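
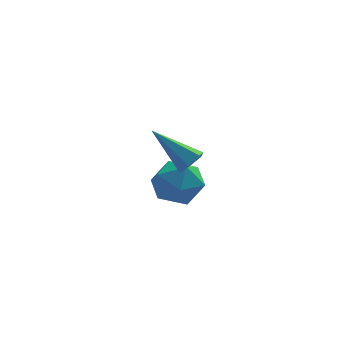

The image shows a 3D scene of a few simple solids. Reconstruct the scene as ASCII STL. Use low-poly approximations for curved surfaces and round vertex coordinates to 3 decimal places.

solid 
facet normal 0.703 -0.185 -0.686
outer loop
vertex 3.317 -3.6 3.018
vertex 2.962 -3.892 2.733
vertex 3.012 -3.362 2.641
endloop
endfacet
facet normal 0.235 0.896 0.376
outer loop
vertex 3.317 -3.6 3.018
vertex 3.012 -3.362 2.641
vertex 1.738 -3.568 3.927
endloop
endfacet
facet normal 0.704 -0.185 -0.685
outer loop
vertex 3.012 -3.362 2.641
vertex 2.962 -3.892 2.733
vertex 2.658 -3.654 2.356
endloop
endfacet
facet normal -0.446 0.841 -0.307
outer loop
vertex 3.012 -3.362 2.641
vertex 2.658 -3.654 2.356
vertex 1.738 -3.568 3.927
endloop
endfacet
facet normal 0.704 -0.187 -0.685
outer loop
vertex 2.658 -3.654 2.356
vertex 2.962 -3.892 2.733
vertex 2.608 -4.183 2.449
endloop
endfacet
facet normal -0.863 -0.007 -0.505
outer loop
vertex 2.658 -3.654 2.356
vertex 2.608 -4.183 2.449
vertex 1.738 -3.568 3.927
endloop
endfacet
facet normal 0.703 -0.186 -0.686
outer loop
vertex 2.608 -4.183 2.449
vertex 2.962 -3.892 2.733
vertex 2.913 -4.421 2.826
endloop
endfacet
facet normal -0.600 -0.800 -0.020
outer loop
vertex 2.608 -4.183 2.449
vertex 2.913 -4.421 2.826
vertex 1.738 -3.568 3.927
endloop
endfacet
facet normal 0.704 -0.186 -0.686
outer loop
vertex 2.913 -4.421 2.826
vertex 2.962 -3.892 2.733
vertex 3.267 -4.129 3.11
endloop
endfacet
facet normal 0.081 -0.744 0.663
outer loop
vertex 2.913 -4.421 2.826
vertex 3.267 -4.129 3.11
vertex 1.738 -3.568 3.927
endloop
endfacet
facet normal 0.704 -0.186 -0.686
outer loop
vertex 3.267 -4.129 3.11
vertex 2.962 -3.892 2.733
vertex 3.317 -3.6 3.018
endloop
endfacet
facet normal 0.498 0.103 0.861
outer loop
vertex 3.267 -4.129 3.11
vertex 3.317 -3.6 3.018
vertex 1.738 -3.568 3.927
endloop
endfacet
facet normal -0.821 0.187 0.539
outer loop
vertex 1.512 0.305 -0.259
vertex 1.757 -0.454 0.377
vertex 2.092 0.493 0.559
endloop
endfacet
facet normal -0.578 0.783 0.229
outer loop
vertex 1.512 0.305 -0.259
vertex 2.092 0.493 0.559
vertex 2.319 0.923 -0.338
endloop
endfacet
facet normal -0.564 0.676 -0.475
outer loop
vertex 1.512 0.305 -0.259
vertex 2.319 0.923 -0.338
vertex 2.124 0.244 -1.072
endloop
endfacet
facet normal -0.798 0.014 -0.602
outer loop
vertex 1.512 0.305 -0.259
vertex 2.124 0.244 -1.072
vertex 1.777 -0.607 -0.631
endloop
endfacet
facet normal -0.957 -0.288 0.025
outer loop
vertex 1.512 0.305 -0.259
vertex 1.777 -0.607 -0.631
vertex 1.757 -0.454 0.377
endloop
endfacet
facet normal 0.093 0.888 0.449
outer loop
vertex 2.319 0.923 -0.338
vertex 2.092 0.493 0.559
vertex 3.063 0.547 0.251
endloop
endfacet
facet normal -0.300 -0.076 0.951
outer loop
vertex 2.092 0.493 0.559
vertex 1.757 -0.454 0.377
vertex 2.716 -0.304 0.692
endloop
endfacet
facet normal -0.521 -0.846 0.118
outer loop
vertex 1.757 -0.454 0.377
vertex 1.777 -0.607 -0.631
vertex 2.521 -0.983 -0.042
endloop
endfacet
facet normal -0.264 -0.357 -0.896
outer loop
vertex 1.777 -0.607 -0.631
vertex 2.124 0.244 -1.072
vertex 2.748 -0.553 -0.939
endloop
endfacet
facet normal 0.115 0.714 -0.691
outer loop
vertex 2.124 0.244 -1.072
vertex 2.319 0.923 -0.338
vertex 3.083 0.394 -0.757
endloop
endfacet
facet normal 0.798 -0.014 0.602
outer loop
vertex 3.328 -0.365 -0.121
vertex 3.063 0.547 0.251
vertex 2.716 -0.304 0.692
endloop
endfacet
facet normal 0.564 -0.676 0.475
outer loop
vertex 3.328 -0.365 -0.121
vertex 2.716 -0.304 0.692
vertex 2.521 -0.983 -0.042
endloop
endfacet
facet normal 0.578 -0.783 -0.229
outer loop
vertex 3.328 -0.365 -0.121
vertex 2.521 -0.983 -0.042
vertex 2.748 -0.553 -0.939
endloop
endfacet
facet normal 0.821 -0.187 -0.539
outer loop
vertex 3.328 -0.365 -0.121
vertex 2.748 -0.553 -0.939
vertex 3.083 0.394 -0.757
endloop
endfacet
facet normal 0.957 0.288 -0.025
outer loop
vertex 3.328 -0.365 -0.121
vertex 3.083 0.394 -0.757
vertex 3.063 0.547 0.251
endloop
endfacet
facet normal 0.264 0.357 0.896
outer loop
vertex 2.716 -0.304 0.692
vertex 3.063 0.547 0.251
vertex 2.092 0.493 0.559
endloop
endfacet
facet normal -0.115 -0.714 0.691
outer loop
vertex 2.521 -0.983 -0.042
vertex 2.716 -0.304 0.692
vertex 1.757 -0.454 0.377
endloop
endfacet
facet normal -0.093 -0.888 -0.449
outer loop
vertex 2.748 -0.553 -0.939
vertex 2.521 -0.983 -0.042
vertex 1.777 -0.607 -0.631
endloop
endfacet
facet normal 0.300 0.076 -0.951
outer loop
vertex 3.083 0.394 -0.757
vertex 2.748 -0.553 -0.939
vertex 2.124 0.244 -1.072
endloop
endfacet
facet normal 0.521 0.846 -0.118
outer loop
vertex 3.063 0.547 0.251
vertex 3.083 0.394 -0.757
vertex 2.319 0.923 -0.338
endloop
endfacet

endsolid


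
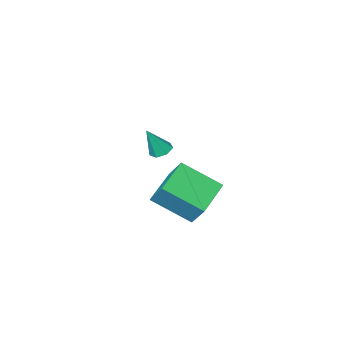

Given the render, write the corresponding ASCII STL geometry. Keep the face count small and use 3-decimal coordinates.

solid 
facet normal -0.808 -0.486 0.333
outer loop
vertex -1.28 0.168 -1.208
vertex -2.513 1.476 -2.293
vertex -1.219 -0.684 -2.305
endloop
endfacet
facet normal 0.587 -0.623 0.517
outer loop
vertex 0.293 0.224 -2.927
vertex -1.28 0.168 -1.208
vertex -1.219 -0.684 -2.305
endloop
endfacet
facet normal -0.808 -0.486 0.333
outer loop
vertex -1.219 -0.684 -2.305
vertex -2.513 1.476 -2.293
vertex -2.452 0.624 -3.39
endloop
endfacet
facet normal 0.044 -0.613 -0.789
outer loop
vertex -2.452 0.624 -3.39
vertex 0.293 0.224 -2.927
vertex -1.219 -0.684 -2.305
endloop
endfacet
facet normal -0.044 0.613 0.789
outer loop
vertex -1.28 0.168 -1.208
vertex -1.001 2.384 -2.915
vertex -2.513 1.476 -2.293
endloop
endfacet
facet normal 0.587 -0.623 0.517
outer loop
vertex 0.232 1.076 -1.83
vertex -1.28 0.168 -1.208
vertex 0.293 0.224 -2.927
endloop
endfacet
facet normal -0.044 0.613 0.789
outer loop
vertex 0.232 1.076 -1.83
vertex -1.001 2.384 -2.915
vertex -1.28 0.168 -1.208
endloop
endfacet
facet normal -0.587 0.623 -0.517
outer loop
vertex -2.513 1.476 -2.293
vertex -1.001 2.384 -2.915
vertex -2.452 0.624 -3.39
endloop
endfacet
facet normal 0.044 -0.613 -0.789
outer loop
vertex -0.94 1.532 -4.012
vertex 0.293 0.224 -2.927
vertex -2.452 0.624 -3.39
endloop
endfacet
facet normal -0.587 0.623 -0.517
outer loop
vertex -2.452 0.624 -3.39
vertex -1.001 2.384 -2.915
vertex -0.94 1.532 -4.012
endloop
endfacet
facet normal 0.808 0.486 -0.333
outer loop
vertex -0.94 1.532 -4.012
vertex 0.232 1.076 -1.83
vertex 0.293 0.224 -2.927
endloop
endfacet
facet normal 0.808 0.486 -0.333
outer loop
vertex -1.001 2.384 -2.915
vertex 0.232 1.076 -1.83
vertex -0.94 1.532 -4.012
endloop
endfacet
facet normal -0.434 0.102 -0.895
outer loop
vertex 1.716 2.597 1.375
vertex 1.276 2.75 1.606
vertex 1.676 3.041 1.445
endloop
endfacet
facet normal 0.989 0.105 -0.103
outer loop
vertex 1.716 2.597 1.375
vertex 1.676 3.041 1.445
vertex 1.864 2.61 2.814
endloop
endfacet
facet normal -0.437 0.106 -0.893
outer loop
vertex 1.676 3.041 1.445
vertex 1.276 2.75 1.606
vertex 1.336 3.266 1.638
endloop
endfacet
facet normal 0.607 0.778 0.162
outer loop
vertex 1.676 3.041 1.445
vertex 1.336 3.266 1.638
vertex 1.864 2.61 2.814
endloop
endfacet
facet normal -0.434 0.106 -0.895
outer loop
vertex 1.336 3.266 1.638
vertex 1.276 2.75 1.606
vertex 0.95 3.103 1.806
endloop
endfacet
facet normal -0.126 0.841 0.526
outer loop
vertex 1.336 3.266 1.638
vertex 0.95 3.103 1.806
vertex 1.864 2.61 2.814
endloop
endfacet
facet normal -0.435 0.105 -0.894
outer loop
vertex 0.95 3.103 1.806
vertex 1.276 2.75 1.606
vertex 0.81 2.674 1.824
endloop
endfacet
facet normal -0.656 0.244 0.714
outer loop
vertex 0.95 3.103 1.806
vertex 0.81 2.674 1.824
vertex 1.864 2.61 2.814
endloop
endfacet
facet normal -0.435 0.104 -0.894
outer loop
vertex 0.81 2.674 1.824
vertex 1.276 2.75 1.606
vertex 1.021 2.303 1.678
endloop
endfacet
facet normal -0.584 -0.562 0.585
outer loop
vertex 0.81 2.674 1.824
vertex 1.021 2.303 1.678
vertex 1.864 2.61 2.814
endloop
endfacet
facet normal -0.435 0.104 -0.894
outer loop
vertex 1.021 2.303 1.678
vertex 1.276 2.75 1.606
vertex 1.424 2.269 1.478
endloop
endfacet
facet normal 0.035 -0.971 0.236
outer loop
vertex 1.021 2.303 1.678
vertex 1.424 2.269 1.478
vertex 1.864 2.61 2.814
endloop
endfacet
facet normal -0.433 0.105 -0.895
outer loop
vertex 1.424 2.269 1.478
vertex 1.276 2.75 1.606
vertex 1.716 2.597 1.375
endloop
endfacet
facet normal 0.734 -0.675 -0.069
outer loop
vertex 1.424 2.269 1.478
vertex 1.716 2.597 1.375
vertex 1.864 2.61 2.814
endloop
endfacet

endsolid


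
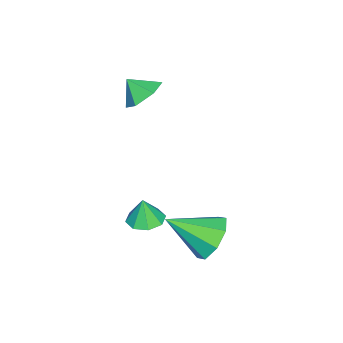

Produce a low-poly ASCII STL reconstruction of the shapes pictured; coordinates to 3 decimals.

solid 
facet normal -0.026 0.091 -0.996
outer loop
vertex 2.509 1.834 -2.127
vertex 1.835 1.422 -2.147
vertex 2.021 2.187 -2.082
endloop
endfacet
facet normal 0.510 0.630 0.586
outer loop
vertex 2.509 1.834 -2.127
vertex 2.021 2.187 -2.082
vertex 1.865 1.318 -1.013
endloop
endfacet
facet normal -0.026 0.091 -0.996
outer loop
vertex 2.021 2.187 -2.082
vertex 1.835 1.422 -2.147
vertex 1.424 2.093 -2.075
endloop
endfacet
facet normal -0.115 0.779 0.616
outer loop
vertex 2.021 2.187 -2.082
vertex 1.424 2.093 -2.075
vertex 1.865 1.318 -1.013
endloop
endfacet
facet normal -0.025 0.092 -0.995
outer loop
vertex 1.424 2.093 -2.075
vertex 1.835 1.422 -2.147
vertex 1.068 1.606 -2.111
endloop
endfacet
facet normal -0.666 0.443 0.600
outer loop
vertex 1.424 2.093 -2.075
vertex 1.068 1.606 -2.111
vertex 1.865 1.318 -1.013
endloop
endfacet
facet normal -0.025 0.091 -0.995
outer loop
vertex 1.068 1.606 -2.111
vertex 1.835 1.422 -2.147
vertex 1.161 1.011 -2.168
endloop
endfacet
facet normal -0.818 -0.180 0.546
outer loop
vertex 1.068 1.606 -2.111
vertex 1.161 1.011 -2.168
vertex 1.865 1.318 -1.013
endloop
endfacet
facet normal -0.025 0.092 -0.995
outer loop
vertex 1.161 1.011 -2.168
vertex 1.835 1.422 -2.147
vertex 1.65 0.657 -2.213
endloop
endfacet
facet normal -0.482 -0.728 0.487
outer loop
vertex 1.161 1.011 -2.168
vertex 1.65 0.657 -2.213
vertex 1.865 1.318 -1.013
endloop
endfacet
facet normal -0.026 0.092 -0.995
outer loop
vertex 1.65 0.657 -2.213
vertex 1.835 1.422 -2.147
vertex 2.247 0.752 -2.22
endloop
endfacet
facet normal 0.145 -0.877 0.457
outer loop
vertex 1.65 0.657 -2.213
vertex 2.247 0.752 -2.22
vertex 1.865 1.318 -1.013
endloop
endfacet
facet normal -0.026 0.093 -0.995
outer loop
vertex 2.247 0.752 -2.22
vertex 1.835 1.422 -2.147
vertex 2.603 1.239 -2.184
endloop
endfacet
facet normal 0.694 -0.542 0.474
outer loop
vertex 2.247 0.752 -2.22
vertex 2.603 1.239 -2.184
vertex 1.865 1.318 -1.013
endloop
endfacet
facet normal -0.026 0.091 -0.995
outer loop
vertex 2.603 1.239 -2.184
vertex 1.835 1.422 -2.147
vertex 2.509 1.834 -2.127
endloop
endfacet
facet normal 0.846 0.083 0.527
outer loop
vertex 2.603 1.239 -2.184
vertex 2.509 1.834 -2.127
vertex 1.865 1.318 -1.013
endloop
endfacet
facet normal -0.307 0.791 -0.529
outer loop
vertex 3.137 4.418 -2.414
vertex 2.122 4.269 -2.047
vertex 2.989 4.834 -1.706
endloop
endfacet
facet normal 0.975 -0.027 0.220
outer loop
vertex 3.137 4.418 -2.414
vertex 2.989 4.834 -1.706
vertex 2.758 2.631 -0.953
endloop
endfacet
facet normal -0.308 0.792 -0.527
outer loop
vertex 2.989 4.834 -1.706
vertex 2.122 4.269 -2.047
vertex 2.334 4.918 -1.197
endloop
endfacet
facet normal 0.617 0.196 0.762
outer loop
vertex 2.989 4.834 -1.706
vertex 2.334 4.918 -1.197
vertex 2.758 2.631 -0.953
endloop
endfacet
facet normal -0.307 0.792 -0.528
outer loop
vertex 2.334 4.918 -1.197
vertex 2.122 4.269 -2.047
vertex 1.554 4.623 -1.186
endloop
endfacet
facet normal -0.024 0.102 0.995
outer loop
vertex 2.334 4.918 -1.197
vertex 1.554 4.623 -1.186
vertex 2.758 2.631 -0.953
endloop
endfacet
facet normal -0.307 0.792 -0.528
outer loop
vertex 1.554 4.623 -1.186
vertex 2.122 4.269 -2.047
vertex 1.106 4.12 -1.679
endloop
endfacet
facet normal -0.572 -0.255 0.780
outer loop
vertex 1.554 4.623 -1.186
vertex 1.106 4.12 -1.679
vertex 2.758 2.631 -0.953
endloop
endfacet
facet normal -0.308 0.791 -0.529
outer loop
vertex 1.106 4.12 -1.679
vertex 2.122 4.269 -2.047
vertex 1.254 3.704 -2.387
endloop
endfacet
facet normal -0.706 -0.665 0.243
outer loop
vertex 1.106 4.12 -1.679
vertex 1.254 3.704 -2.387
vertex 2.758 2.631 -0.953
endloop
endfacet
facet normal -0.308 0.791 -0.528
outer loop
vertex 1.254 3.704 -2.387
vertex 2.122 4.269 -2.047
vertex 1.91 3.62 -2.896
endloop
endfacet
facet normal -0.347 -0.888 -0.301
outer loop
vertex 1.254 3.704 -2.387
vertex 1.91 3.62 -2.896
vertex 2.758 2.631 -0.953
endloop
endfacet
facet normal -0.307 0.792 -0.528
outer loop
vertex 1.91 3.62 -2.896
vertex 2.122 4.269 -2.047
vertex 2.69 3.915 -2.907
endloop
endfacet
facet normal 0.293 -0.794 -0.532
outer loop
vertex 1.91 3.62 -2.896
vertex 2.69 3.915 -2.907
vertex 2.758 2.631 -0.953
endloop
endfacet
facet normal -0.307 0.791 -0.529
outer loop
vertex 2.69 3.915 -2.907
vertex 2.122 4.269 -2.047
vertex 3.137 4.418 -2.414
endloop
endfacet
facet normal 0.842 -0.437 -0.317
outer loop
vertex 2.69 3.915 -2.907
vertex 3.137 4.418 -2.414
vertex 2.758 2.631 -0.953
endloop
endfacet
facet normal -0.005 0.707 -0.708
outer loop
vertex -0.563 0.746 3.353
vertex -0.973 0.154 2.765
vertex -1.49 0.699 3.313
endloop
endfacet
facet normal -0.049 0.122 0.991
outer loop
vertex -0.563 0.746 3.353
vertex -1.49 0.699 3.313
vertex -0.967 -0.574 3.495
endloop
endfacet
facet normal -0.007 0.706 -0.708
outer loop
vertex -1.49 0.699 3.313
vertex -0.973 0.154 2.765
vertex -1.901 0.106 2.726
endloop
endfacet
facet normal -0.703 -0.191 0.685
outer loop
vertex -1.49 0.699 3.313
vertex -1.901 0.106 2.726
vertex -0.967 -0.574 3.495
endloop
endfacet
facet normal -0.007 0.706 -0.708
outer loop
vertex -1.901 0.106 2.726
vertex -0.973 0.154 2.765
vertex -1.383 -0.439 2.178
endloop
endfacet
facet normal -0.651 -0.748 0.129
outer loop
vertex -1.901 0.106 2.726
vertex -1.383 -0.439 2.178
vertex -0.967 -0.574 3.495
endloop
endfacet
facet normal -0.006 0.706 -0.709
outer loop
vertex -1.383 -0.439 2.178
vertex -0.973 0.154 2.765
vertex -0.455 -0.391 2.218
endloop
endfacet
facet normal 0.056 -0.991 -0.119
outer loop
vertex -1.383 -0.439 2.178
vertex -0.455 -0.391 2.218
vertex -0.967 -0.574 3.495
endloop
endfacet
facet normal -0.005 0.706 -0.708
outer loop
vertex -0.455 -0.391 2.218
vertex -0.973 0.154 2.765
vertex -0.045 0.201 2.805
endloop
endfacet
facet normal 0.711 -0.678 0.188
outer loop
vertex -0.455 -0.391 2.218
vertex -0.045 0.201 2.805
vertex -0.967 -0.574 3.495
endloop
endfacet
facet normal -0.005 0.707 -0.708
outer loop
vertex -0.045 0.201 2.805
vertex -0.973 0.154 2.765
vertex -0.563 0.746 3.353
endloop
endfacet
facet normal 0.658 -0.122 0.743
outer loop
vertex -0.045 0.201 2.805
vertex -0.563 0.746 3.353
vertex -0.967 -0.574 3.495
endloop
endfacet

endsolid


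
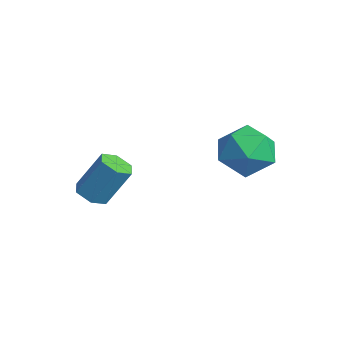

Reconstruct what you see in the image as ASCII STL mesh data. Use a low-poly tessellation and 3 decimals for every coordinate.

solid 
facet normal -0.622 0.753 0.217
outer loop
vertex 2.196 0.548 -1.295
vertex 2.474 0.471 -0.23
vertex 3.044 1.135 -0.902
endloop
endfacet
facet normal -0.362 0.820 -0.444
outer loop
vertex 2.196 0.548 -1.295
vertex 3.044 1.135 -0.902
vertex 3.125 0.639 -1.885
endloop
endfacet
facet normal -0.537 0.233 -0.810
outer loop
vertex 2.196 0.548 -1.295
vertex 3.125 0.639 -1.885
vertex 2.605 -0.333 -1.82
endloop
endfacet
facet normal -0.906 -0.196 -0.376
outer loop
vertex 2.196 0.548 -1.295
vertex 2.605 -0.333 -1.82
vertex 2.203 -0.437 -0.797
endloop
endfacet
facet normal -0.958 0.124 0.259
outer loop
vertex 2.196 0.548 -1.295
vertex 2.203 -0.437 -0.797
vertex 2.474 0.471 -0.23
endloop
endfacet
facet normal 0.350 0.847 -0.399
outer loop
vertex 3.125 0.639 -1.885
vertex 3.044 1.135 -0.902
vertex 3.977 0.617 -1.183
endloop
endfacet
facet normal -0.071 0.739 0.670
outer loop
vertex 3.044 1.135 -0.902
vertex 2.474 0.471 -0.23
vertex 3.575 0.513 -0.16
endloop
endfacet
facet normal -0.615 -0.277 0.738
outer loop
vertex 2.474 0.471 -0.23
vertex 2.203 -0.437 -0.797
vertex 3.055 -0.459 -0.095
endloop
endfacet
facet normal -0.530 -0.797 -0.289
outer loop
vertex 2.203 -0.437 -0.797
vertex 2.605 -0.333 -1.82
vertex 3.136 -0.955 -1.078
endloop
endfacet
facet normal 0.067 -0.102 -0.993
outer loop
vertex 2.605 -0.333 -1.82
vertex 3.125 0.639 -1.885
vertex 3.706 -0.291 -1.75
endloop
endfacet
facet normal 0.906 0.196 0.376
outer loop
vertex 3.984 -0.368 -0.685
vertex 3.977 0.617 -1.183
vertex 3.575 0.513 -0.16
endloop
endfacet
facet normal 0.537 -0.233 0.810
outer loop
vertex 3.984 -0.368 -0.685
vertex 3.575 0.513 -0.16
vertex 3.055 -0.459 -0.095
endloop
endfacet
facet normal 0.362 -0.820 0.444
outer loop
vertex 3.984 -0.368 -0.685
vertex 3.055 -0.459 -0.095
vertex 3.136 -0.955 -1.078
endloop
endfacet
facet normal 0.622 -0.753 -0.217
outer loop
vertex 3.984 -0.368 -0.685
vertex 3.136 -0.955 -1.078
vertex 3.706 -0.291 -1.75
endloop
endfacet
facet normal 0.958 -0.124 -0.259
outer loop
vertex 3.984 -0.368 -0.685
vertex 3.706 -0.291 -1.75
vertex 3.977 0.617 -1.183
endloop
endfacet
facet normal 0.530 0.797 0.289
outer loop
vertex 3.575 0.513 -0.16
vertex 3.977 0.617 -1.183
vertex 3.044 1.135 -0.902
endloop
endfacet
facet normal -0.067 0.102 0.993
outer loop
vertex 3.055 -0.459 -0.095
vertex 3.575 0.513 -0.16
vertex 2.474 0.471 -0.23
endloop
endfacet
facet normal -0.350 -0.847 0.399
outer loop
vertex 3.136 -0.955 -1.078
vertex 3.055 -0.459 -0.095
vertex 2.203 -0.437 -0.797
endloop
endfacet
facet normal 0.071 -0.739 -0.670
outer loop
vertex 3.706 -0.291 -1.75
vertex 3.136 -0.955 -1.078
vertex 2.605 -0.333 -1.82
endloop
endfacet
facet normal 0.615 0.277 -0.738
outer loop
vertex 3.977 0.617 -1.183
vertex 3.706 -0.291 -1.75
vertex 3.125 0.639 -1.885
endloop
endfacet
facet normal -0.206 -0.474 -0.856
outer loop
vertex 0.103 -3.959 -3.927
vertex -0.48 -3.672 -3.946
vertex 0.032 -3.387 -4.227
endloop
endfacet
facet normal 0.972 -0.002 -0.233
outer loop
vertex 0.103 -3.959 -3.927
vertex 0.032 -3.387 -4.227
vertex 0.443 -3.174 -2.516
endloop
endfacet
facet normal 0.972 -0.002 -0.233
outer loop
vertex 0.443 -3.174 -2.516
vertex 0.032 -3.387 -4.227
vertex 0.372 -2.603 -2.816
endloop
endfacet
facet normal 0.207 0.475 0.855
outer loop
vertex 0.443 -3.174 -2.516
vertex 0.372 -2.603 -2.816
vertex -0.14 -2.888 -2.534
endloop
endfacet
facet normal -0.206 -0.474 -0.856
outer loop
vertex 0.032 -3.387 -4.227
vertex -0.48 -3.672 -3.946
vertex -0.551 -3.1 -4.246
endloop
endfacet
facet normal 0.392 0.761 -0.517
outer loop
vertex 0.032 -3.387 -4.227
vertex -0.551 -3.1 -4.246
vertex 0.372 -2.603 -2.816
endloop
endfacet
facet normal 0.392 0.761 -0.517
outer loop
vertex 0.372 -2.603 -2.816
vertex -0.551 -3.1 -4.246
vertex -0.211 -2.316 -2.835
endloop
endfacet
facet normal 0.206 0.476 0.855
outer loop
vertex 0.372 -2.603 -2.816
vertex -0.211 -2.316 -2.835
vertex -0.14 -2.888 -2.534
endloop
endfacet
facet normal -0.206 -0.474 -0.856
outer loop
vertex -0.551 -3.1 -4.246
vertex -0.48 -3.672 -3.946
vertex -1.063 -3.386 -3.964
endloop
endfacet
facet normal -0.582 0.762 -0.283
outer loop
vertex -0.551 -3.1 -4.246
vertex -1.063 -3.386 -3.964
vertex -0.211 -2.316 -2.835
endloop
endfacet
facet normal -0.581 0.763 -0.284
outer loop
vertex -0.211 -2.316 -2.835
vertex -1.063 -3.386 -3.964
vertex -0.723 -2.601 -2.553
endloop
endfacet
facet normal 0.206 0.476 0.855
outer loop
vertex -0.211 -2.316 -2.835
vertex -0.723 -2.601 -2.553
vertex -0.14 -2.888 -2.534
endloop
endfacet
facet normal -0.207 -0.475 -0.855
outer loop
vertex -1.063 -3.386 -3.964
vertex -0.48 -3.672 -3.946
vertex -0.992 -3.957 -3.664
endloop
endfacet
facet normal -0.972 0.002 0.233
outer loop
vertex -1.063 -3.386 -3.964
vertex -0.992 -3.957 -3.664
vertex -0.723 -2.601 -2.553
endloop
endfacet
facet normal -0.972 0.002 0.233
outer loop
vertex -0.723 -2.601 -2.553
vertex -0.992 -3.957 -3.664
vertex -0.652 -3.173 -2.253
endloop
endfacet
facet normal 0.206 0.474 0.856
outer loop
vertex -0.723 -2.601 -2.553
vertex -0.652 -3.173 -2.253
vertex -0.14 -2.888 -2.534
endloop
endfacet
facet normal -0.206 -0.476 -0.855
outer loop
vertex -0.992 -3.957 -3.664
vertex -0.48 -3.672 -3.946
vertex -0.409 -4.244 -3.645
endloop
endfacet
facet normal -0.392 -0.761 0.517
outer loop
vertex -0.992 -3.957 -3.664
vertex -0.409 -4.244 -3.645
vertex -0.652 -3.173 -2.253
endloop
endfacet
facet normal -0.392 -0.761 0.517
outer loop
vertex -0.652 -3.173 -2.253
vertex -0.409 -4.244 -3.645
vertex -0.069 -3.46 -2.234
endloop
endfacet
facet normal 0.206 0.474 0.856
outer loop
vertex -0.652 -3.173 -2.253
vertex -0.069 -3.46 -2.234
vertex -0.14 -2.888 -2.534
endloop
endfacet
facet normal -0.206 -0.476 -0.855
outer loop
vertex -0.409 -4.244 -3.645
vertex -0.48 -3.672 -3.946
vertex 0.103 -3.959 -3.927
endloop
endfacet
facet normal 0.581 -0.763 0.284
outer loop
vertex -0.409 -4.244 -3.645
vertex 0.103 -3.959 -3.927
vertex -0.069 -3.46 -2.234
endloop
endfacet
facet normal 0.582 -0.762 0.284
outer loop
vertex -0.069 -3.46 -2.234
vertex 0.103 -3.959 -3.927
vertex 0.443 -3.174 -2.516
endloop
endfacet
facet normal 0.206 0.474 0.856
outer loop
vertex -0.069 -3.46 -2.234
vertex 0.443 -3.174 -2.516
vertex -0.14 -2.888 -2.534
endloop
endfacet

endsolid


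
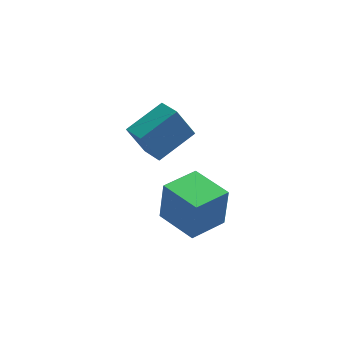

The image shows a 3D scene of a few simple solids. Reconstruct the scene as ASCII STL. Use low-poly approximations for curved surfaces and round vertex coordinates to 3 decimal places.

solid 
facet normal -0.735 -0.670 0.100
outer loop
vertex 0.51 -4.404 3.949
vertex -0.815 -2.947 3.971
vertex 0.352 -4.52 2.009
endloop
endfacet
facet normal 0.673 -0.739 -0.011
outer loop
vertex 1.675 -3.313 1.829
vertex 0.51 -4.404 3.949
vertex 0.352 -4.52 2.009
endloop
endfacet
facet normal -0.735 -0.670 0.100
outer loop
vertex 0.352 -4.52 2.009
vertex -0.815 -2.947 3.971
vertex -0.974 -3.062 2.031
endloop
endfacet
facet normal -0.081 -0.059 -0.995
outer loop
vertex -0.974 -3.062 2.031
vertex 1.675 -3.313 1.829
vertex 0.352 -4.52 2.009
endloop
endfacet
facet normal 0.081 0.059 0.995
outer loop
vertex 0.51 -4.404 3.949
vertex 0.508 -1.74 3.791
vertex -0.815 -2.947 3.971
endloop
endfacet
facet normal 0.673 -0.740 -0.011
outer loop
vertex 1.834 -3.198 3.769
vertex 0.51 -4.404 3.949
vertex 1.675 -3.313 1.829
endloop
endfacet
facet normal 0.081 0.059 0.995
outer loop
vertex 1.834 -3.198 3.769
vertex 0.508 -1.74 3.791
vertex 0.51 -4.404 3.949
endloop
endfacet
facet normal -0.673 0.739 0.011
outer loop
vertex -0.815 -2.947 3.971
vertex 0.508 -1.74 3.791
vertex -0.974 -3.062 2.031
endloop
endfacet
facet normal -0.081 -0.059 -0.995
outer loop
vertex 0.35 -1.856 1.851
vertex 1.675 -3.313 1.829
vertex -0.974 -3.062 2.031
endloop
endfacet
facet normal -0.673 0.740 0.011
outer loop
vertex -0.974 -3.062 2.031
vertex 0.508 -1.74 3.791
vertex 0.35 -1.856 1.851
endloop
endfacet
facet normal 0.735 0.670 -0.100
outer loop
vertex 0.35 -1.856 1.851
vertex 1.834 -3.198 3.769
vertex 1.675 -3.313 1.829
endloop
endfacet
facet normal 0.735 0.670 -0.100
outer loop
vertex 0.508 -1.74 3.791
vertex 1.834 -3.198 3.769
vertex 0.35 -1.856 1.851
endloop
endfacet
facet normal -0.484 0.827 -0.287
outer loop
vertex -2.434 1.308 3.742
vertex -0.909 2.471 4.521
vertex -1.65 1.26 2.28
endloop
endfacet
facet normal -0.736 -0.562 -0.376
outer loop
vertex -1.011 0.169 2.659
vertex -2.434 1.308 3.742
vertex -1.65 1.26 2.28
endloop
endfacet
facet normal -0.484 0.827 -0.287
outer loop
vertex -1.65 1.26 2.28
vertex -0.909 2.471 4.521
vertex -0.125 2.423 3.059
endloop
endfacet
facet normal 0.472 -0.029 -0.881
outer loop
vertex -0.125 2.423 3.059
vertex -1.011 0.169 2.659
vertex -1.65 1.26 2.28
endloop
endfacet
facet normal -0.472 0.029 0.881
outer loop
vertex -2.434 1.308 3.742
vertex -0.27 1.38 4.9
vertex -0.909 2.471 4.521
endloop
endfacet
facet normal -0.736 -0.562 -0.376
outer loop
vertex -1.795 0.217 4.121
vertex -2.434 1.308 3.742
vertex -1.011 0.169 2.659
endloop
endfacet
facet normal -0.472 0.029 0.881
outer loop
vertex -1.795 0.217 4.121
vertex -0.27 1.38 4.9
vertex -2.434 1.308 3.742
endloop
endfacet
facet normal 0.736 0.562 0.376
outer loop
vertex -0.909 2.471 4.521
vertex -0.27 1.38 4.9
vertex -0.125 2.423 3.059
endloop
endfacet
facet normal 0.472 -0.029 -0.881
outer loop
vertex 0.514 1.332 3.438
vertex -1.011 0.169 2.659
vertex -0.125 2.423 3.059
endloop
endfacet
facet normal 0.736 0.562 0.376
outer loop
vertex -0.125 2.423 3.059
vertex -0.27 1.38 4.9
vertex 0.514 1.332 3.438
endloop
endfacet
facet normal 0.484 -0.827 0.287
outer loop
vertex 0.514 1.332 3.438
vertex -1.795 0.217 4.121
vertex -1.011 0.169 2.659
endloop
endfacet
facet normal 0.484 -0.827 0.287
outer loop
vertex -0.27 1.38 4.9
vertex -1.795 0.217 4.121
vertex 0.514 1.332 3.438
endloop
endfacet

endsolid


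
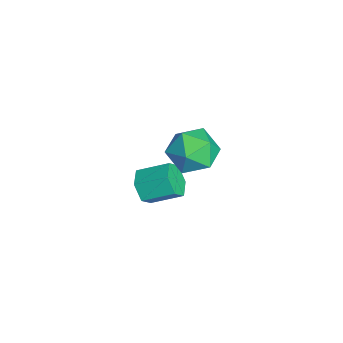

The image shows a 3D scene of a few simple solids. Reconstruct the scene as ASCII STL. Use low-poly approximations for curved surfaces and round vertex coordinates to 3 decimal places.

solid 
facet normal -0.183 -0.878 -0.442
outer loop
vertex -3.041 -1.704 -3.669
vertex -3.368 -1.388 -4.161
vertex -2.709 -1.499 -4.213
endloop
endfacet
facet normal 0.849 -0.368 0.379
outer loop
vertex -3.041 -1.704 -3.669
vertex -2.709 -1.499 -4.213
vertex -2.825 -0.668 -3.147
endloop
endfacet
facet normal 0.850 -0.366 0.378
outer loop
vertex -2.825 -0.668 -3.147
vertex -2.709 -1.499 -4.213
vertex -2.494 -0.462 -3.692
endloop
endfacet
facet normal 0.182 0.878 0.443
outer loop
vertex -2.825 -0.668 -3.147
vertex -2.494 -0.462 -3.692
vertex -3.152 -0.352 -3.639
endloop
endfacet
facet normal -0.183 -0.878 -0.442
outer loop
vertex -2.709 -1.499 -4.213
vertex -3.368 -1.388 -4.161
vertex -3.036 -1.183 -4.706
endloop
endfacet
facet normal 0.854 0.081 -0.514
outer loop
vertex -2.709 -1.499 -4.213
vertex -3.036 -1.183 -4.706
vertex -2.494 -0.462 -3.692
endloop
endfacet
facet normal 0.853 0.082 -0.515
outer loop
vertex -2.494 -0.462 -3.692
vertex -3.036 -1.183 -4.706
vertex -2.821 -0.147 -4.184
endloop
endfacet
facet normal 0.182 0.879 0.441
outer loop
vertex -2.494 -0.462 -3.692
vertex -2.821 -0.147 -4.184
vertex -3.152 -0.352 -3.639
endloop
endfacet
facet normal -0.183 -0.878 -0.442
outer loop
vertex -3.036 -1.183 -4.706
vertex -3.368 -1.388 -4.161
vertex -3.695 -1.072 -4.653
endloop
endfacet
facet normal 0.004 0.449 -0.893
outer loop
vertex -3.036 -1.183 -4.706
vertex -3.695 -1.072 -4.653
vertex -2.821 -0.147 -4.184
endloop
endfacet
facet normal 0.004 0.449 -0.893
outer loop
vertex -2.821 -0.147 -4.184
vertex -3.695 -1.072 -4.653
vertex -3.479 -0.036 -4.131
endloop
endfacet
facet normal 0.184 0.878 0.442
outer loop
vertex -2.821 -0.147 -4.184
vertex -3.479 -0.036 -4.131
vertex -3.152 -0.352 -3.639
endloop
endfacet
facet normal -0.182 -0.878 -0.443
outer loop
vertex -3.695 -1.072 -4.653
vertex -3.368 -1.388 -4.161
vertex -4.026 -1.278 -4.108
endloop
endfacet
facet normal -0.850 0.367 -0.377
outer loop
vertex -3.695 -1.072 -4.653
vertex -4.026 -1.278 -4.108
vertex -3.479 -0.036 -4.131
endloop
endfacet
facet normal -0.849 0.367 -0.380
outer loop
vertex -3.479 -0.036 -4.131
vertex -4.026 -1.278 -4.108
vertex -3.811 -0.241 -3.587
endloop
endfacet
facet normal 0.183 0.878 0.442
outer loop
vertex -3.479 -0.036 -4.131
vertex -3.811 -0.241 -3.587
vertex -3.152 -0.352 -3.639
endloop
endfacet
facet normal -0.182 -0.879 -0.441
outer loop
vertex -4.026 -1.278 -4.108
vertex -3.368 -1.388 -4.161
vertex -3.699 -1.593 -3.616
endloop
endfacet
facet normal -0.853 -0.082 0.515
outer loop
vertex -4.026 -1.278 -4.108
vertex -3.699 -1.593 -3.616
vertex -3.811 -0.241 -3.587
endloop
endfacet
facet normal -0.854 -0.082 0.514
outer loop
vertex -3.811 -0.241 -3.587
vertex -3.699 -1.593 -3.616
vertex -3.484 -0.557 -3.094
endloop
endfacet
facet normal 0.183 0.878 0.442
outer loop
vertex -3.811 -0.241 -3.587
vertex -3.484 -0.557 -3.094
vertex -3.152 -0.352 -3.639
endloop
endfacet
facet normal -0.184 -0.878 -0.442
outer loop
vertex -3.699 -1.593 -3.616
vertex -3.368 -1.388 -4.161
vertex -3.041 -1.704 -3.669
endloop
endfacet
facet normal -0.004 -0.449 0.893
outer loop
vertex -3.699 -1.593 -3.616
vertex -3.041 -1.704 -3.669
vertex -3.484 -0.557 -3.094
endloop
endfacet
facet normal -0.004 -0.449 0.893
outer loop
vertex -3.484 -0.557 -3.094
vertex -3.041 -1.704 -3.669
vertex -2.825 -0.668 -3.147
endloop
endfacet
facet normal 0.183 0.878 0.442
outer loop
vertex -3.484 -0.557 -3.094
vertex -2.825 -0.668 -3.147
vertex -3.152 -0.352 -3.639
endloop
endfacet
facet normal -0.684 0.730 -0.006
outer loop
vertex -1.472 0.83 -0.424
vertex -2.09 0.248 -0.735
vertex -1.981 0.358 0.156
endloop
endfacet
facet normal -0.200 0.838 0.507
outer loop
vertex -1.472 0.83 -0.424
vertex -1.981 0.358 0.156
vertex -1.098 0.471 0.317
endloop
endfacet
facet normal 0.443 0.874 0.200
outer loop
vertex -1.472 0.83 -0.424
vertex -1.098 0.471 0.317
vertex -0.662 0.431 -0.474
endloop
endfacet
facet normal 0.357 0.787 -0.503
outer loop
vertex -1.472 0.83 -0.424
vertex -0.662 0.431 -0.474
vertex -1.275 0.293 -1.124
endloop
endfacet
facet normal -0.340 0.698 -0.631
outer loop
vertex -1.472 0.83 -0.424
vertex -1.275 0.293 -1.124
vertex -2.09 0.248 -0.735
endloop
endfacet
facet normal -0.206 0.271 0.940
outer loop
vertex -1.098 0.471 0.317
vertex -1.981 0.358 0.156
vertex -1.485 -0.333 0.464
endloop
endfacet
facet normal -0.989 0.095 0.109
outer loop
vertex -1.981 0.358 0.156
vertex -2.09 0.248 -0.735
vertex -2.098 -0.471 -0.186
endloop
endfacet
facet normal -0.432 0.043 -0.901
outer loop
vertex -2.09 0.248 -0.735
vertex -1.275 0.293 -1.124
vertex -1.662 -0.511 -0.977
endloop
endfacet
facet normal 0.694 0.189 -0.695
outer loop
vertex -1.275 0.293 -1.124
vertex -0.662 0.431 -0.474
vertex -0.779 -0.398 -0.816
endloop
endfacet
facet normal 0.834 0.329 0.443
outer loop
vertex -0.662 0.431 -0.474
vertex -1.098 0.471 0.317
vertex -0.67 -0.288 0.075
endloop
endfacet
facet normal -0.357 -0.787 0.503
outer loop
vertex -1.288 -0.87 -0.236
vertex -1.485 -0.333 0.464
vertex -2.098 -0.471 -0.186
endloop
endfacet
facet normal -0.443 -0.874 -0.200
outer loop
vertex -1.288 -0.87 -0.236
vertex -2.098 -0.471 -0.186
vertex -1.662 -0.511 -0.977
endloop
endfacet
facet normal 0.200 -0.838 -0.507
outer loop
vertex -1.288 -0.87 -0.236
vertex -1.662 -0.511 -0.977
vertex -0.779 -0.398 -0.816
endloop
endfacet
facet normal 0.684 -0.730 0.006
outer loop
vertex -1.288 -0.87 -0.236
vertex -0.779 -0.398 -0.816
vertex -0.67 -0.288 0.075
endloop
endfacet
facet normal 0.340 -0.698 0.631
outer loop
vertex -1.288 -0.87 -0.236
vertex -0.67 -0.288 0.075
vertex -1.485 -0.333 0.464
endloop
endfacet
facet normal -0.694 -0.189 0.695
outer loop
vertex -2.098 -0.471 -0.186
vertex -1.485 -0.333 0.464
vertex -1.981 0.358 0.156
endloop
endfacet
facet normal -0.834 -0.329 -0.443
outer loop
vertex -1.662 -0.511 -0.977
vertex -2.098 -0.471 -0.186
vertex -2.09 0.248 -0.735
endloop
endfacet
facet normal 0.206 -0.271 -0.940
outer loop
vertex -0.779 -0.398 -0.816
vertex -1.662 -0.511 -0.977
vertex -1.275 0.293 -1.124
endloop
endfacet
facet normal 0.989 -0.095 -0.109
outer loop
vertex -0.67 -0.288 0.075
vertex -0.779 -0.398 -0.816
vertex -0.662 0.431 -0.474
endloop
endfacet
facet normal 0.432 -0.043 0.901
outer loop
vertex -1.485 -0.333 0.464
vertex -0.67 -0.288 0.075
vertex -1.098 0.471 0.317
endloop
endfacet

endsolid


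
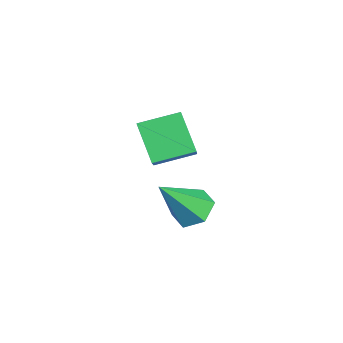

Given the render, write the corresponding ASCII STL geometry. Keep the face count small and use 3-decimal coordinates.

solid 
facet normal -0.773 0.074 -0.630
outer loop
vertex -3.174 -3.652 3.674
vertex -3.32 -2.372 4.004
vertex -2.261 -3.27 2.6
endloop
endfacet
facet normal 0.110 -0.962 -0.249
outer loop
vertex -1.04 -3.388 3.596
vertex -3.174 -3.652 3.674
vertex -2.261 -3.27 2.6
endloop
endfacet
facet normal -0.773 0.074 -0.630
outer loop
vertex -2.261 -3.27 2.6
vertex -3.32 -2.372 4.004
vertex -2.407 -1.99 2.93
endloop
endfacet
facet normal 0.625 0.261 -0.736
outer loop
vertex -2.407 -1.99 2.93
vertex -1.04 -3.388 3.596
vertex -2.261 -3.27 2.6
endloop
endfacet
facet normal -0.625 -0.261 0.736
outer loop
vertex -3.174 -3.652 3.674
vertex -2.099 -2.49 5.0
vertex -3.32 -2.372 4.004
endloop
endfacet
facet normal 0.110 -0.962 -0.249
outer loop
vertex -1.953 -3.77 4.67
vertex -3.174 -3.652 3.674
vertex -1.04 -3.388 3.596
endloop
endfacet
facet normal -0.625 -0.261 0.736
outer loop
vertex -1.953 -3.77 4.67
vertex -2.099 -2.49 5.0
vertex -3.174 -3.652 3.674
endloop
endfacet
facet normal -0.110 0.962 0.249
outer loop
vertex -3.32 -2.372 4.004
vertex -2.099 -2.49 5.0
vertex -2.407 -1.99 2.93
endloop
endfacet
facet normal 0.625 0.261 -0.736
outer loop
vertex -1.186 -2.108 3.926
vertex -1.04 -3.388 3.596
vertex -2.407 -1.99 2.93
endloop
endfacet
facet normal -0.110 0.962 0.249
outer loop
vertex -2.407 -1.99 2.93
vertex -2.099 -2.49 5.0
vertex -1.186 -2.108 3.926
endloop
endfacet
facet normal 0.773 -0.074 0.630
outer loop
vertex -1.186 -2.108 3.926
vertex -1.953 -3.77 4.67
vertex -1.04 -3.388 3.596
endloop
endfacet
facet normal 0.773 -0.074 0.630
outer loop
vertex -2.099 -2.49 5.0
vertex -1.953 -3.77 4.67
vertex -1.186 -2.108 3.926
endloop
endfacet
facet normal -0.283 0.565 -0.775
outer loop
vertex -1.603 -1.815 0.492
vertex -2.307 -2.099 0.542
vertex -2.121 -1.473 0.931
endloop
endfacet
facet normal 0.731 0.466 0.499
outer loop
vertex -1.603 -1.815 0.492
vertex -2.121 -1.473 0.931
vertex -1.773 -3.161 1.998
endloop
endfacet
facet normal -0.284 0.566 -0.774
outer loop
vertex -2.121 -1.473 0.931
vertex -2.307 -2.099 0.542
vertex -2.824 -1.757 0.981
endloop
endfacet
facet normal -0.144 0.507 0.850
outer loop
vertex -2.121 -1.473 0.931
vertex -2.824 -1.757 0.981
vertex -1.773 -3.161 1.998
endloop
endfacet
facet normal -0.284 0.566 -0.774
outer loop
vertex -2.824 -1.757 0.981
vertex -2.307 -2.099 0.542
vertex -3.01 -2.383 0.592
endloop
endfacet
facet normal -0.781 -0.145 0.607
outer loop
vertex -2.824 -1.757 0.981
vertex -3.01 -2.383 0.592
vertex -1.773 -3.161 1.998
endloop
endfacet
facet normal -0.283 0.565 -0.775
outer loop
vertex -3.01 -2.383 0.592
vertex -2.307 -2.099 0.542
vertex -2.492 -2.725 0.153
endloop
endfacet
facet normal -0.543 -0.840 0.013
outer loop
vertex -3.01 -2.383 0.592
vertex -2.492 -2.725 0.153
vertex -1.773 -3.161 1.998
endloop
endfacet
facet normal -0.283 0.565 -0.775
outer loop
vertex -2.492 -2.725 0.153
vertex -2.307 -2.099 0.542
vertex -1.789 -2.441 0.103
endloop
endfacet
facet normal 0.332 -0.881 -0.337
outer loop
vertex -2.492 -2.725 0.153
vertex -1.789 -2.441 0.103
vertex -1.773 -3.161 1.998
endloop
endfacet
facet normal -0.283 0.565 -0.775
outer loop
vertex -1.789 -2.441 0.103
vertex -2.307 -2.099 0.542
vertex -1.603 -1.815 0.492
endloop
endfacet
facet normal 0.969 -0.229 -0.095
outer loop
vertex -1.789 -2.441 0.103
vertex -1.603 -1.815 0.492
vertex -1.773 -3.161 1.998
endloop
endfacet

endsolid


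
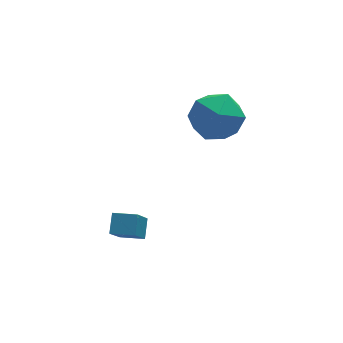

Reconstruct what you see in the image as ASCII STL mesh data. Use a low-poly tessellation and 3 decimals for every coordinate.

solid 
facet normal -0.290 0.916 -0.279
outer loop
vertex 3.287 2.014 -1.726
vertex 2.23 1.844 -1.187
vertex 3.146 2.32 -0.576
endloop
endfacet
facet normal 0.417 0.890 -0.186
outer loop
vertex 3.287 2.014 -1.726
vertex 3.146 2.32 -0.576
vertex 4.152 1.774 -0.931
endloop
endfacet
facet normal 0.679 0.390 -0.622
outer loop
vertex 3.287 2.014 -1.726
vertex 4.152 1.774 -0.931
vertex 3.858 0.961 -1.762
endloop
endfacet
facet normal 0.134 0.106 -0.985
outer loop
vertex 3.287 2.014 -1.726
vertex 3.858 0.961 -1.762
vertex 2.671 1.004 -1.919
endloop
endfacet
facet normal -0.464 0.431 -0.774
outer loop
vertex 3.287 2.014 -1.726
vertex 2.671 1.004 -1.919
vertex 2.23 1.844 -1.187
endloop
endfacet
facet normal 0.543 0.684 0.487
outer loop
vertex 4.152 1.774 -0.931
vertex 3.146 2.32 -0.576
vertex 3.629 1.456 0.099
endloop
endfacet
facet normal -0.601 0.726 0.335
outer loop
vertex 3.146 2.32 -0.576
vertex 2.23 1.844 -1.187
vertex 2.442 1.499 -0.058
endloop
endfacet
facet normal -0.883 -0.057 -0.466
outer loop
vertex 2.23 1.844 -1.187
vertex 2.671 1.004 -1.919
vertex 2.148 0.686 -0.889
endloop
endfacet
facet normal 0.086 -0.583 -0.808
outer loop
vertex 2.671 1.004 -1.919
vertex 3.858 0.961 -1.762
vertex 3.154 0.14 -1.244
endloop
endfacet
facet normal 0.967 -0.125 -0.220
outer loop
vertex 3.858 0.961 -1.762
vertex 4.152 1.774 -0.931
vertex 4.07 0.616 -0.633
endloop
endfacet
facet normal -0.134 -0.106 0.985
outer loop
vertex 3.013 0.446 -0.094
vertex 3.629 1.456 0.099
vertex 2.442 1.499 -0.058
endloop
endfacet
facet normal -0.679 -0.390 0.622
outer loop
vertex 3.013 0.446 -0.094
vertex 2.442 1.499 -0.058
vertex 2.148 0.686 -0.889
endloop
endfacet
facet normal -0.417 -0.890 0.186
outer loop
vertex 3.013 0.446 -0.094
vertex 2.148 0.686 -0.889
vertex 3.154 0.14 -1.244
endloop
endfacet
facet normal 0.290 -0.916 0.279
outer loop
vertex 3.013 0.446 -0.094
vertex 3.154 0.14 -1.244
vertex 4.07 0.616 -0.633
endloop
endfacet
facet normal 0.464 -0.431 0.774
outer loop
vertex 3.013 0.446 -0.094
vertex 4.07 0.616 -0.633
vertex 3.629 1.456 0.099
endloop
endfacet
facet normal -0.086 0.583 0.808
outer loop
vertex 2.442 1.499 -0.058
vertex 3.629 1.456 0.099
vertex 3.146 2.32 -0.576
endloop
endfacet
facet normal -0.967 0.125 0.220
outer loop
vertex 2.148 0.686 -0.889
vertex 2.442 1.499 -0.058
vertex 2.23 1.844 -1.187
endloop
endfacet
facet normal -0.543 -0.684 -0.487
outer loop
vertex 3.154 0.14 -1.244
vertex 2.148 0.686 -0.889
vertex 2.671 1.004 -1.919
endloop
endfacet
facet normal 0.601 -0.726 -0.335
outer loop
vertex 4.07 0.616 -0.633
vertex 3.154 0.14 -1.244
vertex 3.858 0.961 -1.762
endloop
endfacet
facet normal 0.883 0.057 0.466
outer loop
vertex 3.629 1.456 0.099
vertex 4.07 0.616 -0.633
vertex 4.152 1.774 -0.931
endloop
endfacet
facet normal -0.354 -0.544 0.761
outer loop
vertex -0.732 -2.891 -1.893
vertex -1.535 -2.495 -1.983
vertex -0.968 -3.491 -2.432
endloop
endfacet
facet normal 0.892 -0.440 0.099
outer loop
vertex -0.445 -2.685 -3.557
vertex -0.732 -2.891 -1.893
vertex -0.968 -3.491 -2.432
endloop
endfacet
facet normal -0.354 -0.544 0.761
outer loop
vertex -0.968 -3.491 -2.432
vertex -1.535 -2.495 -1.983
vertex -1.771 -3.095 -2.522
endloop
endfacet
facet normal -0.280 -0.714 -0.642
outer loop
vertex -1.771 -3.095 -2.522
vertex -0.445 -2.685 -3.557
vertex -0.968 -3.491 -2.432
endloop
endfacet
facet normal 0.280 0.714 0.642
outer loop
vertex -0.732 -2.891 -1.893
vertex -1.012 -1.689 -3.108
vertex -1.535 -2.495 -1.983
endloop
endfacet
facet normal 0.892 -0.440 0.099
outer loop
vertex -0.209 -2.085 -3.018
vertex -0.732 -2.891 -1.893
vertex -0.445 -2.685 -3.557
endloop
endfacet
facet normal 0.280 0.714 0.642
outer loop
vertex -0.209 -2.085 -3.018
vertex -1.012 -1.689 -3.108
vertex -0.732 -2.891 -1.893
endloop
endfacet
facet normal -0.892 0.440 -0.099
outer loop
vertex -1.535 -2.495 -1.983
vertex -1.012 -1.689 -3.108
vertex -1.771 -3.095 -2.522
endloop
endfacet
facet normal -0.280 -0.714 -0.642
outer loop
vertex -1.248 -2.289 -3.647
vertex -0.445 -2.685 -3.557
vertex -1.771 -3.095 -2.522
endloop
endfacet
facet normal -0.892 0.440 -0.099
outer loop
vertex -1.771 -3.095 -2.522
vertex -1.012 -1.689 -3.108
vertex -1.248 -2.289 -3.647
endloop
endfacet
facet normal 0.354 0.544 -0.761
outer loop
vertex -1.248 -2.289 -3.647
vertex -0.209 -2.085 -3.018
vertex -0.445 -2.685 -3.557
endloop
endfacet
facet normal 0.354 0.544 -0.761
outer loop
vertex -1.012 -1.689 -3.108
vertex -0.209 -2.085 -3.018
vertex -1.248 -2.289 -3.647
endloop
endfacet

endsolid


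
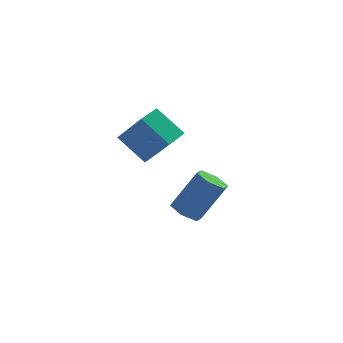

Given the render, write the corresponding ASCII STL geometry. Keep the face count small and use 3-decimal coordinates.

solid 
facet normal -0.580 -0.074 -0.811
outer loop
vertex 3.71 0.518 -2.155
vertex 3.371 0.005 -1.866
vertex 3.161 0.645 -1.774
endloop
endfacet
facet normal 0.110 0.980 -0.167
outer loop
vertex 3.71 0.518 -2.155
vertex 3.161 0.645 -1.774
vertex 4.749 0.649 -0.703
endloop
endfacet
facet normal 0.110 0.980 -0.167
outer loop
vertex 4.749 0.649 -0.703
vertex 3.161 0.645 -1.774
vertex 4.2 0.776 -0.322
endloop
endfacet
facet normal 0.580 0.073 0.811
outer loop
vertex 4.749 0.649 -0.703
vertex 4.2 0.776 -0.322
vertex 4.409 0.135 -0.414
endloop
endfacet
facet normal -0.580 -0.074 -0.811
outer loop
vertex 3.161 0.645 -1.774
vertex 3.371 0.005 -1.866
vertex 2.822 0.131 -1.485
endloop
endfacet
facet normal -0.644 0.651 0.402
outer loop
vertex 3.161 0.645 -1.774
vertex 2.822 0.131 -1.485
vertex 4.2 0.776 -0.322
endloop
endfacet
facet normal -0.644 0.651 0.402
outer loop
vertex 4.2 0.776 -0.322
vertex 2.822 0.131 -1.485
vertex 3.861 0.262 -0.033
endloop
endfacet
facet normal 0.581 0.073 0.811
outer loop
vertex 4.2 0.776 -0.322
vertex 3.861 0.262 -0.033
vertex 4.409 0.135 -0.414
endloop
endfacet
facet normal -0.580 -0.073 -0.811
outer loop
vertex 2.822 0.131 -1.485
vertex 3.371 0.005 -1.866
vertex 3.031 -0.509 -1.577
endloop
endfacet
facet normal -0.754 -0.328 0.569
outer loop
vertex 2.822 0.131 -1.485
vertex 3.031 -0.509 -1.577
vertex 3.861 0.262 -0.033
endloop
endfacet
facet normal -0.754 -0.328 0.569
outer loop
vertex 3.861 0.262 -0.033
vertex 3.031 -0.509 -1.577
vertex 4.07 -0.378 -0.125
endloop
endfacet
facet normal 0.581 0.073 0.811
outer loop
vertex 3.861 0.262 -0.033
vertex 4.07 -0.378 -0.125
vertex 4.409 0.135 -0.414
endloop
endfacet
facet normal -0.580 -0.073 -0.811
outer loop
vertex 3.031 -0.509 -1.577
vertex 3.371 0.005 -1.866
vertex 3.58 -0.636 -1.958
endloop
endfacet
facet normal -0.110 -0.980 0.167
outer loop
vertex 3.031 -0.509 -1.577
vertex 3.58 -0.636 -1.958
vertex 4.07 -0.378 -0.125
endloop
endfacet
facet normal -0.110 -0.980 0.167
outer loop
vertex 4.07 -0.378 -0.125
vertex 3.58 -0.636 -1.958
vertex 4.619 -0.505 -0.506
endloop
endfacet
facet normal 0.580 0.074 0.811
outer loop
vertex 4.07 -0.378 -0.125
vertex 4.619 -0.505 -0.506
vertex 4.409 0.135 -0.414
endloop
endfacet
facet normal -0.581 -0.073 -0.811
outer loop
vertex 3.58 -0.636 -1.958
vertex 3.371 0.005 -1.866
vertex 3.919 -0.122 -2.247
endloop
endfacet
facet normal 0.644 -0.651 -0.402
outer loop
vertex 3.58 -0.636 -1.958
vertex 3.919 -0.122 -2.247
vertex 4.619 -0.505 -0.506
endloop
endfacet
facet normal 0.644 -0.651 -0.402
outer loop
vertex 4.619 -0.505 -0.506
vertex 3.919 -0.122 -2.247
vertex 4.958 0.009 -0.795
endloop
endfacet
facet normal 0.580 0.074 0.811
outer loop
vertex 4.619 -0.505 -0.506
vertex 4.958 0.009 -0.795
vertex 4.409 0.135 -0.414
endloop
endfacet
facet normal -0.581 -0.073 -0.811
outer loop
vertex 3.919 -0.122 -2.247
vertex 3.371 0.005 -1.866
vertex 3.71 0.518 -2.155
endloop
endfacet
facet normal 0.754 0.328 -0.569
outer loop
vertex 3.919 -0.122 -2.247
vertex 3.71 0.518 -2.155
vertex 4.958 0.009 -0.795
endloop
endfacet
facet normal 0.754 0.328 -0.569
outer loop
vertex 4.958 0.009 -0.795
vertex 3.71 0.518 -2.155
vertex 4.749 0.649 -0.703
endloop
endfacet
facet normal 0.580 0.073 0.811
outer loop
vertex 4.958 0.009 -0.795
vertex 4.749 0.649 -0.703
vertex 4.409 0.135 -0.414
endloop
endfacet
facet normal -0.383 0.470 -0.795
outer loop
vertex 0.997 0.435 2.32
vertex 1.733 1.051 2.33
vertex 1.739 -0.437 1.447
endloop
endfacet
facet normal -0.766 -0.642 -0.010
outer loop
vertex 2.387 -1.231 2.79
vertex 0.997 0.435 2.32
vertex 1.739 -0.437 1.447
endloop
endfacet
facet normal -0.384 0.470 -0.795
outer loop
vertex 1.739 -0.437 1.447
vertex 1.733 1.051 2.33
vertex 2.475 0.179 1.456
endloop
endfacet
facet normal 0.515 -0.606 -0.607
outer loop
vertex 2.475 0.179 1.456
vertex 2.387 -1.231 2.79
vertex 1.739 -0.437 1.447
endloop
endfacet
facet normal -0.515 0.606 0.607
outer loop
vertex 0.997 0.435 2.32
vertex 2.381 0.257 3.673
vertex 1.733 1.051 2.33
endloop
endfacet
facet normal -0.766 -0.642 -0.010
outer loop
vertex 1.645 -0.359 3.664
vertex 0.997 0.435 2.32
vertex 2.387 -1.231 2.79
endloop
endfacet
facet normal -0.515 0.606 0.606
outer loop
vertex 1.645 -0.359 3.664
vertex 2.381 0.257 3.673
vertex 0.997 0.435 2.32
endloop
endfacet
facet normal 0.766 0.642 0.010
outer loop
vertex 1.733 1.051 2.33
vertex 2.381 0.257 3.673
vertex 2.475 0.179 1.456
endloop
endfacet
facet normal 0.515 -0.606 -0.606
outer loop
vertex 3.123 -0.615 2.8
vertex 2.387 -1.231 2.79
vertex 2.475 0.179 1.456
endloop
endfacet
facet normal 0.766 0.642 0.010
outer loop
vertex 2.475 0.179 1.456
vertex 2.381 0.257 3.673
vertex 3.123 -0.615 2.8
endloop
endfacet
facet normal 0.383 -0.471 0.795
outer loop
vertex 3.123 -0.615 2.8
vertex 1.645 -0.359 3.664
vertex 2.387 -1.231 2.79
endloop
endfacet
facet normal 0.383 -0.470 0.795
outer loop
vertex 2.381 0.257 3.673
vertex 1.645 -0.359 3.664
vertex 3.123 -0.615 2.8
endloop
endfacet

endsolid


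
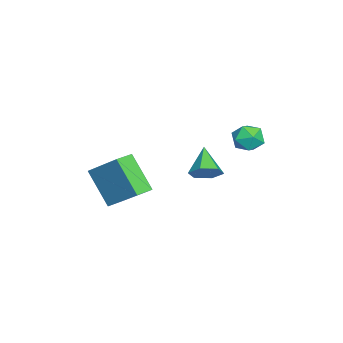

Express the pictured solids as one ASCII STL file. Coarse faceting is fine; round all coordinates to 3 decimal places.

solid 
facet normal -0.439 -0.581 0.686
outer loop
vertex -1.12 1.446 2.492
vertex -0.663 0.821 2.255
vertex -0.401 1.315 2.841
endloop
endfacet
facet normal -0.420 0.098 0.902
outer loop
vertex -1.12 1.446 2.492
vertex -0.401 1.315 2.841
vertex -0.629 2.069 2.653
endloop
endfacet
facet normal -0.763 0.494 0.417
outer loop
vertex -1.12 1.446 2.492
vertex -0.629 2.069 2.653
vertex -1.031 2.041 1.951
endloop
endfacet
facet normal -0.993 0.059 -0.099
outer loop
vertex -1.12 1.446 2.492
vertex -1.031 2.041 1.951
vertex -1.052 1.27 1.705
endloop
endfacet
facet normal -0.793 -0.605 0.067
outer loop
vertex -1.12 1.446 2.492
vertex -1.052 1.27 1.705
vertex -0.663 0.821 2.255
endloop
endfacet
facet normal 0.262 0.307 0.915
outer loop
vertex -0.629 2.069 2.653
vertex -0.401 1.315 2.841
vertex 0.132 1.83 2.515
endloop
endfacet
facet normal 0.233 -0.792 0.564
outer loop
vertex -0.401 1.315 2.841
vertex -0.663 0.821 2.255
vertex 0.111 1.059 2.269
endloop
endfacet
facet normal -0.341 -0.832 -0.438
outer loop
vertex -0.663 0.821 2.255
vertex -1.052 1.27 1.705
vertex -0.291 1.031 1.567
endloop
endfacet
facet normal -0.666 0.243 -0.705
outer loop
vertex -1.052 1.27 1.705
vertex -1.031 2.041 1.951
vertex -0.519 1.785 1.379
endloop
endfacet
facet normal -0.294 0.947 0.130
outer loop
vertex -1.031 2.041 1.951
vertex -0.629 2.069 2.653
vertex -0.257 2.279 1.965
endloop
endfacet
facet normal 0.993 -0.059 0.099
outer loop
vertex 0.2 1.654 1.728
vertex 0.132 1.83 2.515
vertex 0.111 1.059 2.269
endloop
endfacet
facet normal 0.763 -0.494 -0.417
outer loop
vertex 0.2 1.654 1.728
vertex 0.111 1.059 2.269
vertex -0.291 1.031 1.567
endloop
endfacet
facet normal 0.420 -0.098 -0.902
outer loop
vertex 0.2 1.654 1.728
vertex -0.291 1.031 1.567
vertex -0.519 1.785 1.379
endloop
endfacet
facet normal 0.439 0.581 -0.686
outer loop
vertex 0.2 1.654 1.728
vertex -0.519 1.785 1.379
vertex -0.257 2.279 1.965
endloop
endfacet
facet normal 0.793 0.605 -0.067
outer loop
vertex 0.2 1.654 1.728
vertex -0.257 2.279 1.965
vertex 0.132 1.83 2.515
endloop
endfacet
facet normal 0.666 -0.243 0.705
outer loop
vertex 0.111 1.059 2.269
vertex 0.132 1.83 2.515
vertex -0.401 1.315 2.841
endloop
endfacet
facet normal 0.294 -0.947 -0.130
outer loop
vertex -0.291 1.031 1.567
vertex 0.111 1.059 2.269
vertex -0.663 0.821 2.255
endloop
endfacet
facet normal -0.262 -0.307 -0.915
outer loop
vertex -0.519 1.785 1.379
vertex -0.291 1.031 1.567
vertex -1.052 1.27 1.705
endloop
endfacet
facet normal -0.233 0.792 -0.564
outer loop
vertex -0.257 2.279 1.965
vertex -0.519 1.785 1.379
vertex -1.031 2.041 1.951
endloop
endfacet
facet normal 0.341 0.832 0.438
outer loop
vertex 0.132 1.83 2.515
vertex -0.257 2.279 1.965
vertex -0.629 2.069 2.653
endloop
endfacet
facet normal -0.814 0.576 -0.076
outer loop
vertex 2.36 -4.232 1.555
vertex 3.202 -2.869 2.866
vertex 3.193 -3.258 0.007
endloop
endfacet
facet normal -0.407 -0.658 -0.633
outer loop
vertex 3.918 -3.771 0.074
vertex 2.36 -4.232 1.555
vertex 3.193 -3.258 0.007
endloop
endfacet
facet normal -0.814 0.576 -0.076
outer loop
vertex 3.193 -3.258 0.007
vertex 3.202 -2.869 2.866
vertex 4.036 -1.895 1.317
endloop
endfacet
facet normal 0.414 0.485 -0.771
outer loop
vertex 4.036 -1.895 1.317
vertex 3.918 -3.771 0.074
vertex 3.193 -3.258 0.007
endloop
endfacet
facet normal -0.414 -0.485 0.770
outer loop
vertex 2.36 -4.232 1.555
vertex 3.927 -3.382 2.933
vertex 3.202 -2.869 2.866
endloop
endfacet
facet normal -0.407 -0.658 -0.633
outer loop
vertex 3.084 -4.745 1.623
vertex 2.36 -4.232 1.555
vertex 3.918 -3.771 0.074
endloop
endfacet
facet normal -0.415 -0.484 0.770
outer loop
vertex 3.084 -4.745 1.623
vertex 3.927 -3.382 2.933
vertex 2.36 -4.232 1.555
endloop
endfacet
facet normal 0.407 0.658 0.633
outer loop
vertex 3.202 -2.869 2.866
vertex 3.927 -3.382 2.933
vertex 4.036 -1.895 1.317
endloop
endfacet
facet normal 0.415 0.484 -0.770
outer loop
vertex 4.76 -2.408 1.385
vertex 3.918 -3.771 0.074
vertex 4.036 -1.895 1.317
endloop
endfacet
facet normal 0.407 0.658 0.633
outer loop
vertex 4.036 -1.895 1.317
vertex 3.927 -3.382 2.933
vertex 4.76 -2.408 1.385
endloop
endfacet
facet normal 0.814 -0.576 0.076
outer loop
vertex 4.76 -2.408 1.385
vertex 3.084 -4.745 1.623
vertex 3.918 -3.771 0.074
endloop
endfacet
facet normal 0.814 -0.576 0.076
outer loop
vertex 3.927 -3.382 2.933
vertex 3.084 -4.745 1.623
vertex 4.76 -2.408 1.385
endloop
endfacet
facet normal 0.774 0.157 -0.614
outer loop
vertex 1.225 -0.301 1.041
vertex 0.732 -0.1 0.471
vertex 1.008 0.444 0.958
endloop
endfacet
facet normal 0.208 0.168 0.964
outer loop
vertex 1.225 -0.301 1.041
vertex 1.008 0.444 0.958
vertex -0.452 -0.34 1.409
endloop
endfacet
facet normal 0.774 0.157 -0.614
outer loop
vertex 1.008 0.444 0.958
vertex 0.732 -0.1 0.471
vertex 0.515 0.645 0.388
endloop
endfacet
facet normal -0.273 0.808 0.521
outer loop
vertex 1.008 0.444 0.958
vertex 0.515 0.645 0.388
vertex -0.452 -0.34 1.409
endloop
endfacet
facet normal 0.774 0.157 -0.613
outer loop
vertex 0.515 0.645 0.388
vertex 0.732 -0.1 0.471
vertex 0.24 0.102 -0.099
endloop
endfacet
facet normal -0.793 0.577 -0.195
outer loop
vertex 0.515 0.645 0.388
vertex 0.24 0.102 -0.099
vertex -0.452 -0.34 1.409
endloop
endfacet
facet normal 0.774 0.157 -0.613
outer loop
vertex 0.24 0.102 -0.099
vertex 0.732 -0.1 0.471
vertex 0.457 -0.643 -0.016
endloop
endfacet
facet normal -0.833 -0.295 -0.469
outer loop
vertex 0.24 0.102 -0.099
vertex 0.457 -0.643 -0.016
vertex -0.452 -0.34 1.409
endloop
endfacet
facet normal 0.774 0.157 -0.613
outer loop
vertex 0.457 -0.643 -0.016
vertex 0.732 -0.1 0.471
vertex 0.949 -0.844 0.554
endloop
endfacet
facet normal -0.352 -0.936 -0.026
outer loop
vertex 0.457 -0.643 -0.016
vertex 0.949 -0.844 0.554
vertex -0.452 -0.34 1.409
endloop
endfacet
facet normal 0.774 0.157 -0.614
outer loop
vertex 0.949 -0.844 0.554
vertex 0.732 -0.1 0.471
vertex 1.225 -0.301 1.041
endloop
endfacet
facet normal 0.168 -0.704 0.690
outer loop
vertex 0.949 -0.844 0.554
vertex 1.225 -0.301 1.041
vertex -0.452 -0.34 1.409
endloop
endfacet

endsolid


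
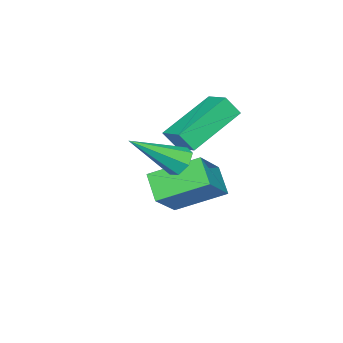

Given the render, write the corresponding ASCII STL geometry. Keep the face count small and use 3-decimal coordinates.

solid 
facet normal -0.859 0.209 0.467
outer loop
vertex -1.98 -1.12 3.841
vertex -1.547 -0.182 4.218
vertex -2.248 -0.728 3.173
endloop
endfacet
facet normal -0.394 -0.853 -0.343
outer loop
vertex -0.393 -1.178 2.162
vertex -1.98 -1.12 3.841
vertex -2.248 -0.728 3.173
endloop
endfacet
facet normal -0.859 0.209 0.467
outer loop
vertex -2.248 -0.728 3.173
vertex -1.547 -0.182 4.218
vertex -1.815 0.21 3.55
endloop
endfacet
facet normal -0.328 0.479 -0.815
outer loop
vertex -1.815 0.21 3.55
vertex -0.393 -1.178 2.162
vertex -2.248 -0.728 3.173
endloop
endfacet
facet normal 0.328 -0.479 0.815
outer loop
vertex -1.98 -1.12 3.841
vertex 0.308 -0.632 3.207
vertex -1.547 -0.182 4.218
endloop
endfacet
facet normal -0.394 -0.853 -0.343
outer loop
vertex -0.125 -1.57 2.83
vertex -1.98 -1.12 3.841
vertex -0.393 -1.178 2.162
endloop
endfacet
facet normal 0.328 -0.479 0.815
outer loop
vertex -0.125 -1.57 2.83
vertex 0.308 -0.632 3.207
vertex -1.98 -1.12 3.841
endloop
endfacet
facet normal 0.394 0.853 0.343
outer loop
vertex -1.547 -0.182 4.218
vertex 0.308 -0.632 3.207
vertex -1.815 0.21 3.55
endloop
endfacet
facet normal -0.328 0.479 -0.815
outer loop
vertex 0.04 -0.24 2.539
vertex -0.393 -1.178 2.162
vertex -1.815 0.21 3.55
endloop
endfacet
facet normal 0.394 0.853 0.343
outer loop
vertex -1.815 0.21 3.55
vertex 0.308 -0.632 3.207
vertex 0.04 -0.24 2.539
endloop
endfacet
facet normal 0.859 -0.209 -0.467
outer loop
vertex 0.04 -0.24 2.539
vertex -0.125 -1.57 2.83
vertex -0.393 -1.178 2.162
endloop
endfacet
facet normal 0.859 -0.209 -0.467
outer loop
vertex 0.308 -0.632 3.207
vertex -0.125 -1.57 2.83
vertex 0.04 -0.24 2.539
endloop
endfacet
facet normal -0.647 0.497 -0.578
outer loop
vertex 1.443 -0.135 2.134
vertex 1.155 0.049 2.615
vertex 1.605 0.308 2.334
endloop
endfacet
facet normal 0.838 -0.062 -0.542
outer loop
vertex 1.443 -0.135 2.134
vertex 1.605 0.308 2.334
vertex 2.425 -0.929 3.745
endloop
endfacet
facet normal -0.647 0.498 -0.577
outer loop
vertex 1.605 0.308 2.334
vertex 1.155 0.049 2.615
vertex 1.428 0.555 2.746
endloop
endfacet
facet normal 0.825 0.565 0.016
outer loop
vertex 1.605 0.308 2.334
vertex 1.428 0.555 2.746
vertex 2.425 -0.929 3.745
endloop
endfacet
facet normal -0.648 0.499 -0.576
outer loop
vertex 1.428 0.555 2.746
vertex 1.155 0.049 2.615
vertex 1.046 0.421 3.06
endloop
endfacet
facet normal 0.319 0.667 0.673
outer loop
vertex 1.428 0.555 2.746
vertex 1.046 0.421 3.06
vertex 2.425 -0.929 3.745
endloop
endfacet
facet normal -0.648 0.499 -0.576
outer loop
vertex 1.046 0.421 3.06
vertex 1.155 0.049 2.615
vertex 0.746 0.007 3.039
endloop
endfacet
facet normal -0.300 0.170 0.939
outer loop
vertex 1.046 0.421 3.06
vertex 0.746 0.007 3.039
vertex 2.425 -0.929 3.745
endloop
endfacet
facet normal -0.648 0.498 -0.576
outer loop
vertex 0.746 0.007 3.039
vertex 1.155 0.049 2.615
vertex 0.754 -0.376 2.699
endloop
endfacet
facet normal -0.566 -0.554 0.611
outer loop
vertex 0.746 0.007 3.039
vertex 0.754 -0.376 2.699
vertex 2.425 -0.929 3.745
endloop
endfacet
facet normal -0.648 0.498 -0.576
outer loop
vertex 0.754 -0.376 2.699
vertex 1.155 0.049 2.615
vertex 1.064 -0.439 2.296
endloop
endfacet
facet normal -0.277 -0.959 -0.064
outer loop
vertex 0.754 -0.376 2.699
vertex 1.064 -0.439 2.296
vertex 2.425 -0.929 3.745
endloop
endfacet
facet normal -0.647 0.498 -0.578
outer loop
vertex 1.064 -0.439 2.296
vertex 1.155 0.049 2.615
vertex 1.443 -0.135 2.134
endloop
endfacet
facet normal 0.347 -0.740 -0.576
outer loop
vertex 1.064 -0.439 2.296
vertex 1.443 -0.135 2.134
vertex 2.425 -0.929 3.745
endloop
endfacet
facet normal -0.457 0.770 0.446
outer loop
vertex -2.211 -0.872 0.613
vertex -1.015 -0.746 1.622
vertex -1.674 -0.131 -0.116
endloop
endfacet
facet normal -0.762 -0.081 -0.643
outer loop
vertex -0.805 -1.594 -0.962
vertex -2.211 -0.872 0.613
vertex -1.674 -0.131 -0.116
endloop
endfacet
facet normal -0.457 0.769 0.446
outer loop
vertex -1.674 -0.131 -0.116
vertex -1.015 -0.746 1.622
vertex -0.478 -0.005 0.894
endloop
endfacet
facet normal 0.459 0.633 -0.623
outer loop
vertex -0.478 -0.005 0.894
vertex -0.805 -1.594 -0.962
vertex -1.674 -0.131 -0.116
endloop
endfacet
facet normal -0.459 -0.633 0.623
outer loop
vertex -2.211 -0.872 0.613
vertex -0.146 -2.209 0.776
vertex -1.015 -0.746 1.622
endloop
endfacet
facet normal -0.762 -0.080 -0.643
outer loop
vertex -1.342 -2.335 -0.234
vertex -2.211 -0.872 0.613
vertex -0.805 -1.594 -0.962
endloop
endfacet
facet normal -0.459 -0.633 0.623
outer loop
vertex -1.342 -2.335 -0.234
vertex -0.146 -2.209 0.776
vertex -2.211 -0.872 0.613
endloop
endfacet
facet normal 0.761 0.080 0.643
outer loop
vertex -1.015 -0.746 1.622
vertex -0.146 -2.209 0.776
vertex -0.478 -0.005 0.894
endloop
endfacet
facet normal 0.459 0.633 -0.623
outer loop
vertex 0.391 -1.468 0.047
vertex -0.805 -1.594 -0.962
vertex -0.478 -0.005 0.894
endloop
endfacet
facet normal 0.762 0.080 0.643
outer loop
vertex -0.478 -0.005 0.894
vertex -0.146 -2.209 0.776
vertex 0.391 -1.468 0.047
endloop
endfacet
facet normal 0.457 -0.769 -0.446
outer loop
vertex 0.391 -1.468 0.047
vertex -1.342 -2.335 -0.234
vertex -0.805 -1.594 -0.962
endloop
endfacet
facet normal 0.457 -0.770 -0.445
outer loop
vertex -0.146 -2.209 0.776
vertex -1.342 -2.335 -0.234
vertex 0.391 -1.468 0.047
endloop
endfacet

endsolid


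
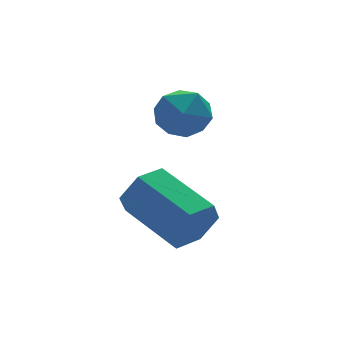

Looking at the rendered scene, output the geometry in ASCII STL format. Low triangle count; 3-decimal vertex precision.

solid 
facet normal 0.312 -0.902 -0.298
outer loop
vertex -2.005 -1.756 -0.018
vertex -2.513 -1.695 -0.733
vertex -1.684 -1.401 -0.756
endloop
endfacet
facet normal 0.877 0.153 0.455
outer loop
vertex -2.005 -1.756 -0.018
vertex -1.684 -1.401 -0.756
vertex -2.639 0.074 0.589
endloop
endfacet
facet normal 0.877 0.153 0.455
outer loop
vertex -2.639 0.074 0.589
vertex -1.684 -1.401 -0.756
vertex -2.318 0.43 -0.149
endloop
endfacet
facet normal -0.313 0.902 0.299
outer loop
vertex -2.639 0.074 0.589
vertex -2.318 0.43 -0.149
vertex -3.147 0.135 -0.127
endloop
endfacet
facet normal 0.312 -0.902 -0.299
outer loop
vertex -1.684 -1.401 -0.756
vertex -2.513 -1.695 -0.733
vertex -2.192 -1.339 -1.472
endloop
endfacet
facet normal 0.755 0.427 -0.499
outer loop
vertex -1.684 -1.401 -0.756
vertex -2.192 -1.339 -1.472
vertex -2.318 0.43 -0.149
endloop
endfacet
facet normal 0.754 0.427 -0.499
outer loop
vertex -2.318 0.43 -0.149
vertex -2.192 -1.339 -1.472
vertex -2.826 0.491 -0.865
endloop
endfacet
facet normal -0.313 0.902 0.299
outer loop
vertex -2.318 0.43 -0.149
vertex -2.826 0.491 -0.865
vertex -3.147 0.135 -0.127
endloop
endfacet
facet normal 0.313 -0.902 -0.299
outer loop
vertex -2.192 -1.339 -1.472
vertex -2.513 -1.695 -0.733
vertex -3.021 -1.634 -1.449
endloop
endfacet
facet normal -0.124 0.274 -0.954
outer loop
vertex -2.192 -1.339 -1.472
vertex -3.021 -1.634 -1.449
vertex -2.826 0.491 -0.865
endloop
endfacet
facet normal -0.124 0.274 -0.954
outer loop
vertex -2.826 0.491 -0.865
vertex -3.021 -1.634 -1.449
vertex -3.655 0.196 -0.842
endloop
endfacet
facet normal -0.313 0.902 0.299
outer loop
vertex -2.826 0.491 -0.865
vertex -3.655 0.196 -0.842
vertex -3.147 0.135 -0.127
endloop
endfacet
facet normal 0.313 -0.902 -0.299
outer loop
vertex -3.021 -1.634 -1.449
vertex -2.513 -1.695 -0.733
vertex -3.342 -1.99 -0.711
endloop
endfacet
facet normal -0.877 -0.153 -0.455
outer loop
vertex -3.021 -1.634 -1.449
vertex -3.342 -1.99 -0.711
vertex -3.655 0.196 -0.842
endloop
endfacet
facet normal -0.877 -0.153 -0.455
outer loop
vertex -3.655 0.196 -0.842
vertex -3.342 -1.99 -0.711
vertex -3.976 -0.159 -0.104
endloop
endfacet
facet normal -0.312 0.902 0.298
outer loop
vertex -3.655 0.196 -0.842
vertex -3.976 -0.159 -0.104
vertex -3.147 0.135 -0.127
endloop
endfacet
facet normal 0.313 -0.902 -0.299
outer loop
vertex -3.342 -1.99 -0.711
vertex -2.513 -1.695 -0.733
vertex -2.834 -2.051 0.005
endloop
endfacet
facet normal -0.754 -0.427 0.499
outer loop
vertex -3.342 -1.99 -0.711
vertex -2.834 -2.051 0.005
vertex -3.976 -0.159 -0.104
endloop
endfacet
facet normal -0.755 -0.427 0.498
outer loop
vertex -3.976 -0.159 -0.104
vertex -2.834 -2.051 0.005
vertex -3.468 -0.221 0.612
endloop
endfacet
facet normal -0.312 0.902 0.299
outer loop
vertex -3.976 -0.159 -0.104
vertex -3.468 -0.221 0.612
vertex -3.147 0.135 -0.127
endloop
endfacet
facet normal 0.313 -0.902 -0.299
outer loop
vertex -2.834 -2.051 0.005
vertex -2.513 -1.695 -0.733
vertex -2.005 -1.756 -0.018
endloop
endfacet
facet normal 0.124 -0.274 0.954
outer loop
vertex -2.834 -2.051 0.005
vertex -2.005 -1.756 -0.018
vertex -3.468 -0.221 0.612
endloop
endfacet
facet normal 0.124 -0.274 0.954
outer loop
vertex -3.468 -0.221 0.612
vertex -2.005 -1.756 -0.018
vertex -2.639 0.074 0.589
endloop
endfacet
facet normal -0.313 0.902 0.299
outer loop
vertex -3.468 -0.221 0.612
vertex -2.639 0.074 0.589
vertex -3.147 0.135 -0.127
endloop
endfacet
facet normal -0.908 0.329 0.259
outer loop
vertex -1.823 2.399 1.572
vertex -2.168 1.51 1.491
vertex -1.819 1.814 2.329
endloop
endfacet
facet normal -0.397 0.725 0.562
outer loop
vertex -1.823 2.399 1.572
vertex -1.819 1.814 2.329
vertex -1.061 2.369 2.149
endloop
endfacet
facet normal 0.007 0.999 0.043
outer loop
vertex -1.823 2.399 1.572
vertex -1.061 2.369 2.149
vertex -0.941 2.409 1.201
endloop
endfacet
facet normal -0.254 0.773 -0.582
outer loop
vertex -1.823 2.399 1.572
vertex -0.941 2.409 1.201
vertex -1.625 1.878 0.794
endloop
endfacet
facet normal -0.819 0.359 -0.448
outer loop
vertex -1.823 2.399 1.572
vertex -1.625 1.878 0.794
vertex -2.168 1.51 1.491
endloop
endfacet
facet normal 0.012 0.294 0.956
outer loop
vertex -1.061 2.369 2.149
vertex -1.819 1.814 2.329
vertex -0.935 1.462 2.426
endloop
endfacet
facet normal -0.814 -0.348 0.465
outer loop
vertex -1.819 1.814 2.329
vertex -2.168 1.51 1.491
vertex -1.619 0.931 2.019
endloop
endfacet
facet normal -0.669 -0.301 -0.680
outer loop
vertex -2.168 1.51 1.491
vertex -1.625 1.878 0.794
vertex -1.499 0.971 1.071
endloop
endfacet
facet normal 0.246 0.370 -0.896
outer loop
vertex -1.625 1.878 0.794
vertex -0.941 2.409 1.201
vertex -0.741 1.526 0.891
endloop
endfacet
facet normal 0.666 0.737 0.115
outer loop
vertex -0.941 2.409 1.201
vertex -1.061 2.369 2.149
vertex -0.392 1.83 1.729
endloop
endfacet
facet normal 0.254 -0.773 0.582
outer loop
vertex -0.737 0.941 1.648
vertex -0.935 1.462 2.426
vertex -1.619 0.931 2.019
endloop
endfacet
facet normal -0.007 -0.999 -0.043
outer loop
vertex -0.737 0.941 1.648
vertex -1.619 0.931 2.019
vertex -1.499 0.971 1.071
endloop
endfacet
facet normal 0.397 -0.725 -0.562
outer loop
vertex -0.737 0.941 1.648
vertex -1.499 0.971 1.071
vertex -0.741 1.526 0.891
endloop
endfacet
facet normal 0.908 -0.329 -0.259
outer loop
vertex -0.737 0.941 1.648
vertex -0.741 1.526 0.891
vertex -0.392 1.83 1.729
endloop
endfacet
facet normal 0.819 -0.359 0.448
outer loop
vertex -0.737 0.941 1.648
vertex -0.392 1.83 1.729
vertex -0.935 1.462 2.426
endloop
endfacet
facet normal -0.246 -0.370 0.896
outer loop
vertex -1.619 0.931 2.019
vertex -0.935 1.462 2.426
vertex -1.819 1.814 2.329
endloop
endfacet
facet normal -0.666 -0.737 -0.115
outer loop
vertex -1.499 0.971 1.071
vertex -1.619 0.931 2.019
vertex -2.168 1.51 1.491
endloop
endfacet
facet normal -0.012 -0.294 -0.956
outer loop
vertex -0.741 1.526 0.891
vertex -1.499 0.971 1.071
vertex -1.625 1.878 0.794
endloop
endfacet
facet normal 0.814 0.348 -0.465
outer loop
vertex -0.392 1.83 1.729
vertex -0.741 1.526 0.891
vertex -0.941 2.409 1.201
endloop
endfacet
facet normal 0.669 0.301 0.680
outer loop
vertex -0.935 1.462 2.426
vertex -0.392 1.83 1.729
vertex -1.061 2.369 2.149
endloop
endfacet

endsolid


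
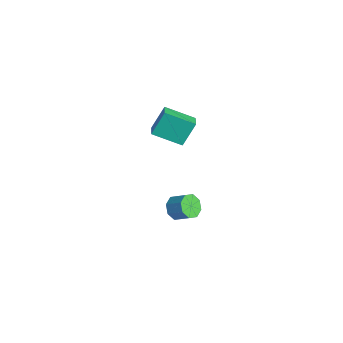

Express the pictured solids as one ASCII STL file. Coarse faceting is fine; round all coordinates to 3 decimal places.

solid 
facet normal -0.619 -0.525 -0.584
outer loop
vertex -3.321 3.471 -3.638
vertex -3.741 3.291 -3.031
vertex -3.744 3.858 -3.538
endloop
endfacet
facet normal 0.298 0.531 -0.794
outer loop
vertex -3.321 3.471 -3.638
vertex -3.744 3.858 -3.538
vertex -2.64 4.049 -2.996
endloop
endfacet
facet normal 0.298 0.531 -0.793
outer loop
vertex -2.64 4.049 -2.996
vertex -3.744 3.858 -3.538
vertex -3.062 4.435 -2.896
endloop
endfacet
facet normal 0.619 0.526 0.583
outer loop
vertex -2.64 4.049 -2.996
vertex -3.062 4.435 -2.896
vertex -3.059 3.869 -2.389
endloop
endfacet
facet normal -0.619 -0.525 -0.584
outer loop
vertex -3.744 3.858 -3.538
vertex -3.741 3.291 -3.031
vertex -4.165 3.912 -3.14
endloop
endfacet
facet normal -0.305 0.846 -0.437
outer loop
vertex -3.744 3.858 -3.538
vertex -4.165 3.912 -3.14
vertex -3.062 4.435 -2.896
endloop
endfacet
facet normal -0.304 0.846 -0.438
outer loop
vertex -3.062 4.435 -2.896
vertex -4.165 3.912 -3.14
vertex -3.483 4.49 -2.498
endloop
endfacet
facet normal 0.620 0.525 0.583
outer loop
vertex -3.062 4.435 -2.896
vertex -3.483 4.49 -2.498
vertex -3.059 3.869 -2.389
endloop
endfacet
facet normal -0.620 -0.525 -0.583
outer loop
vertex -4.165 3.912 -3.14
vertex -3.741 3.291 -3.031
vertex -4.337 3.603 -2.679
endloop
endfacet
facet normal -0.727 0.664 0.174
outer loop
vertex -4.165 3.912 -3.14
vertex -4.337 3.603 -2.679
vertex -3.483 4.49 -2.498
endloop
endfacet
facet normal -0.727 0.665 0.173
outer loop
vertex -3.483 4.49 -2.498
vertex -4.337 3.603 -2.679
vertex -3.656 4.181 -2.037
endloop
endfacet
facet normal 0.619 0.525 0.584
outer loop
vertex -3.483 4.49 -2.498
vertex -3.656 4.181 -2.037
vertex -3.059 3.869 -2.389
endloop
endfacet
facet normal -0.620 -0.525 -0.583
outer loop
vertex -4.337 3.603 -2.679
vertex -3.741 3.291 -3.031
vertex -4.16 3.111 -2.424
endloop
endfacet
facet normal -0.724 0.094 0.683
outer loop
vertex -4.337 3.603 -2.679
vertex -4.16 3.111 -2.424
vertex -3.656 4.181 -2.037
endloop
endfacet
facet normal -0.724 0.094 0.683
outer loop
vertex -3.656 4.181 -2.037
vertex -4.16 3.111 -2.424
vertex -3.479 3.689 -1.782
endloop
endfacet
facet normal 0.619 0.525 0.584
outer loop
vertex -3.656 4.181 -2.037
vertex -3.479 3.689 -1.782
vertex -3.059 3.869 -2.389
endloop
endfacet
facet normal -0.619 -0.526 -0.583
outer loop
vertex -4.16 3.111 -2.424
vertex -3.741 3.291 -3.031
vertex -3.738 2.725 -2.524
endloop
endfacet
facet normal -0.298 -0.531 0.794
outer loop
vertex -4.16 3.111 -2.424
vertex -3.738 2.725 -2.524
vertex -3.479 3.689 -1.782
endloop
endfacet
facet normal -0.298 -0.531 0.793
outer loop
vertex -3.479 3.689 -1.782
vertex -3.738 2.725 -2.524
vertex -3.056 3.302 -1.882
endloop
endfacet
facet normal 0.619 0.525 0.584
outer loop
vertex -3.479 3.689 -1.782
vertex -3.056 3.302 -1.882
vertex -3.059 3.869 -2.389
endloop
endfacet
facet normal -0.620 -0.525 -0.583
outer loop
vertex -3.738 2.725 -2.524
vertex -3.741 3.291 -3.031
vertex -3.317 2.67 -2.922
endloop
endfacet
facet normal 0.304 -0.846 0.438
outer loop
vertex -3.738 2.725 -2.524
vertex -3.317 2.67 -2.922
vertex -3.056 3.302 -1.882
endloop
endfacet
facet normal 0.305 -0.846 0.437
outer loop
vertex -3.056 3.302 -1.882
vertex -3.317 2.67 -2.922
vertex -2.635 3.248 -2.28
endloop
endfacet
facet normal 0.619 0.525 0.584
outer loop
vertex -3.056 3.302 -1.882
vertex -2.635 3.248 -2.28
vertex -3.059 3.869 -2.389
endloop
endfacet
facet normal -0.619 -0.525 -0.584
outer loop
vertex -3.317 2.67 -2.922
vertex -3.741 3.291 -3.031
vertex -3.144 2.979 -3.383
endloop
endfacet
facet normal 0.727 -0.665 -0.173
outer loop
vertex -3.317 2.67 -2.922
vertex -3.144 2.979 -3.383
vertex -2.635 3.248 -2.28
endloop
endfacet
facet normal 0.727 -0.664 -0.174
outer loop
vertex -2.635 3.248 -2.28
vertex -3.144 2.979 -3.383
vertex -2.463 3.557 -2.741
endloop
endfacet
facet normal 0.620 0.525 0.583
outer loop
vertex -2.635 3.248 -2.28
vertex -2.463 3.557 -2.741
vertex -3.059 3.869 -2.389
endloop
endfacet
facet normal -0.619 -0.525 -0.584
outer loop
vertex -3.144 2.979 -3.383
vertex -3.741 3.291 -3.031
vertex -3.321 3.471 -3.638
endloop
endfacet
facet normal 0.724 -0.094 -0.683
outer loop
vertex -3.144 2.979 -3.383
vertex -3.321 3.471 -3.638
vertex -2.463 3.557 -2.741
endloop
endfacet
facet normal 0.724 -0.094 -0.683
outer loop
vertex -2.463 3.557 -2.741
vertex -3.321 3.471 -3.638
vertex -2.64 4.049 -2.996
endloop
endfacet
facet normal 0.620 0.525 0.583
outer loop
vertex -2.463 3.557 -2.741
vertex -2.64 4.049 -2.996
vertex -3.059 3.869 -2.389
endloop
endfacet
facet normal -0.904 0.298 -0.307
outer loop
vertex -4.799 3.027 4.718
vertex -4.083 4.446 3.986
vertex -4.606 2.246 3.393
endloop
endfacet
facet normal -0.408 -0.811 0.419
outer loop
vertex -3.837 1.994 3.654
vertex -4.799 3.027 4.718
vertex -4.606 2.246 3.393
endloop
endfacet
facet normal -0.904 0.298 -0.307
outer loop
vertex -4.606 2.246 3.393
vertex -4.083 4.446 3.986
vertex -3.89 3.666 2.661
endloop
endfacet
facet normal 0.125 -0.504 -0.855
outer loop
vertex -3.89 3.666 2.661
vertex -3.837 1.994 3.654
vertex -4.606 2.246 3.393
endloop
endfacet
facet normal -0.125 0.504 0.855
outer loop
vertex -4.799 3.027 4.718
vertex -3.314 4.194 4.247
vertex -4.083 4.446 3.986
endloop
endfacet
facet normal -0.409 -0.811 0.418
outer loop
vertex -4.03 2.774 4.979
vertex -4.799 3.027 4.718
vertex -3.837 1.994 3.654
endloop
endfacet
facet normal -0.125 0.504 0.855
outer loop
vertex -4.03 2.774 4.979
vertex -3.314 4.194 4.247
vertex -4.799 3.027 4.718
endloop
endfacet
facet normal 0.408 0.812 -0.418
outer loop
vertex -4.083 4.446 3.986
vertex -3.314 4.194 4.247
vertex -3.89 3.666 2.661
endloop
endfacet
facet normal 0.124 -0.504 -0.855
outer loop
vertex -3.121 3.413 2.922
vertex -3.837 1.994 3.654
vertex -3.89 3.666 2.661
endloop
endfacet
facet normal 0.409 0.811 -0.418
outer loop
vertex -3.89 3.666 2.661
vertex -3.314 4.194 4.247
vertex -3.121 3.413 2.922
endloop
endfacet
facet normal 0.904 -0.298 0.307
outer loop
vertex -3.121 3.413 2.922
vertex -4.03 2.774 4.979
vertex -3.837 1.994 3.654
endloop
endfacet
facet normal 0.904 -0.298 0.307
outer loop
vertex -3.314 4.194 4.247
vertex -4.03 2.774 4.979
vertex -3.121 3.413 2.922
endloop
endfacet

endsolid
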